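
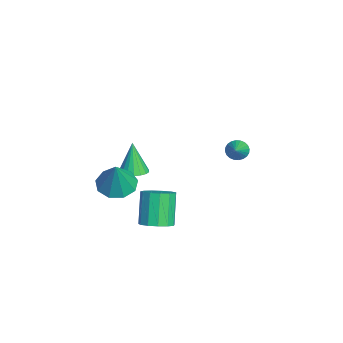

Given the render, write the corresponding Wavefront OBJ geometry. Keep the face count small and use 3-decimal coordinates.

v 0.356 -2.641 2.086
v 1.035 -2.656 2.255
v -0.056 -2.679 3.734
v 0.972 -2.351 2.246
v 0.787 -2.103 2.206
v 0.517 -1.962 2.142
v 0.215 -1.955 2.066
v -0.059 -2.084 1.995
v -0.251 -2.324 1.941
v -0.323 -2.626 1.916
v -0.261 -2.931 1.925
v -0.076 -3.178 1.965
v 0.194 -3.32 2.029
v 0.496 -3.326 2.105
v 0.771 -3.197 2.176
v 0.963 -2.958 2.23
v 1.519 -1.675 -0.723
v 2.116 -1.202 -0.42
v 1.219 -1.073 1.147
v 0.621 -1.545 0.843
v 1.812 -0.916 -0.618
v 0.915 -0.787 0.949
v 1.415 -0.871 -0.849
v 0.517 -0.742 0.717
v 1.05 -1.081 -1.041
v 0.153 -0.952 0.526
v 0.835 -1.479 -1.131
v -0.063 -1.35 0.435
v 0.836 -1.94 -1.092
v -0.061 -1.811 0.474
v 1.054 -2.316 -0.936
v 0.157 -2.187 0.63
v 1.42 -2.489 -0.713
v 0.523 -2.359 0.854
v 1.817 -2.403 -0.492
v 0.92 -2.274 1.074
v 2.119 -2.086 -0.345
v 1.222 -1.956 1.221
v 2.231 -1.638 -0.318
v 1.333 -1.509 1.248
v -4.312 2.439 0.256
v -3.997 2.707 -0.165
v -3.168 2.241 0.984
v -4.053 2.885 -0.03
v -4.147 2.995 0.149
v -4.267 3.021 0.344
v -4.394 2.957 0.525
v -4.508 2.815 0.666
v -4.592 2.615 0.744
v -4.634 2.389 0.748
v -4.626 2.17 0.677
v -4.571 1.992 0.541
v -4.476 1.882 0.363
v -4.356 1.857 0.168
v -4.23 1.92 -0.014
v -4.116 2.063 -0.154
v -4.031 2.262 -0.232
v -3.99 2.489 -0.236
v 2.222 -3.448 2.629
v 2.69 -2.647 2.425
v 2.998 -3.492 4.231
v 2.12 -2.507 2.704
v 1.598 -2.807 2.949
v 1.368 -3.408 3.044
v 1.538 -4.027 2.945
v 2.028 -4.376 2.698
v 2.609 -4.29 2.419
v 3.009 -3.811 2.239
v 3.041 -3.162 2.241
f 2 1 4
f 2 4 3
f 4 1 5
f 4 5 3
f 5 1 6
f 5 6 3
f 6 1 7
f 6 7 3
f 7 1 8
f 7 8 3
f 8 1 9
f 8 9 3
f 9 1 10
f 9 10 3
f 10 1 11
f 10 11 3
f 11 1 12
f 11 12 3
f 12 1 13
f 12 13 3
f 13 1 14
f 13 14 3
f 14 1 15
f 14 15 3
f 15 1 16
f 15 16 3
f 16 1 2
f 16 2 3
f 18 17 21
f 18 21 19
f 19 21 22
f 19 22 20
f 21 17 23
f 21 23 22
f 22 23 24
f 22 24 20
f 23 17 25
f 23 25 24
f 24 25 26
f 24 26 20
f 25 17 27
f 25 27 26
f 26 27 28
f 26 28 20
f 27 17 29
f 27 29 28
f 28 29 30
f 28 30 20
f 29 17 31
f 29 31 30
f 30 31 32
f 30 32 20
f 31 17 33
f 31 33 32
f 32 33 34
f 32 34 20
f 33 17 35
f 33 35 34
f 34 35 36
f 34 36 20
f 35 17 37
f 35 37 36
f 36 37 38
f 36 38 20
f 37 17 39
f 37 39 38
f 38 39 40
f 38 40 20
f 39 17 18
f 39 18 40
f 40 18 19
f 40 19 20
f 42 41 44
f 42 44 43
f 44 41 45
f 44 45 43
f 45 41 46
f 45 46 43
f 46 41 47
f 46 47 43
f 47 41 48
f 47 48 43
f 48 41 49
f 48 49 43
f 49 41 50
f 49 50 43
f 50 41 51
f 50 51 43
f 51 41 52
f 51 52 43
f 52 41 53
f 52 53 43
f 53 41 54
f 53 54 43
f 54 41 55
f 54 55 43
f 55 41 56
f 55 56 43
f 56 41 57
f 56 57 43
f 57 41 58
f 57 58 43
f 58 41 42
f 58 42 43
f 60 59 62
f 60 62 61
f 62 59 63
f 62 63 61
f 63 59 64
f 63 64 61
f 64 59 65
f 64 65 61
f 65 59 66
f 65 66 61
f 66 59 67
f 66 67 61
f 67 59 68
f 67 68 61
f 68 59 69
f 68 69 61
f 69 59 60
f 69 60 61



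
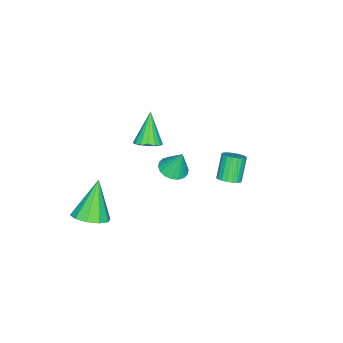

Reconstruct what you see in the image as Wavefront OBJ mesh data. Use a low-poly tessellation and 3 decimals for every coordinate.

v 4.06 -2.084 -3.399
v 4.792 -1.829 -2.942
v 3.02 -2.216 -1.661
v 4.506 -1.371 -3.078
v 4.05 -1.186 -3.337
v 3.598 -1.344 -3.619
v 3.322 -1.784 -3.818
v 3.328 -2.339 -3.857
v 3.613 -2.796 -3.721
v 4.07 -2.982 -3.462
v 4.522 -2.824 -3.179
v 4.798 -2.384 -2.981
v 1.713 0.779 -0.571
v 2.401 0.732 -0.55
v 1.707 1.221 0.631
v 2.355 1.017 -0.655
v 2.182 1.255 -0.743
v 1.916 1.398 -0.797
v 1.61 1.42 -0.807
v 1.324 1.314 -0.769
v 1.115 1.102 -0.692
v 1.025 0.827 -0.591
v 1.07 0.542 -0.486
v 1.243 0.304 -0.398
v 1.509 0.16 -0.344
v 1.815 0.139 -0.335
v 2.101 0.245 -0.372
v 2.31 0.456 -0.449
v -1.397 -2.204 -2.842
v -0.854 -2.552 -2.596
v -2.283 -2.536 -1.358
v -0.802 -2.241 -2.496
v -0.886 -1.923 -2.475
v -1.087 -1.669 -2.538
v -1.359 -1.537 -2.671
v -1.64 -1.559 -2.843
v -1.866 -1.728 -3.015
v -1.984 -2.006 -3.148
v -1.967 -2.33 -3.21
v -1.82 -2.625 -3.189
v -1.577 -2.824 -3.087
v -1.292 -2.881 -2.93
v -1.031 -2.782 -2.753
v 2.397 3.784 0.663
v 2.846 3.683 0.945
v 2.172 3.575 1.98
v 1.723 3.676 1.697
v 2.832 3.906 0.958
v 2.157 3.799 1.993
v 2.742 4.109 0.921
v 2.068 4.002 1.956
v 2.593 4.255 0.839
v 1.918 4.148 1.874
v 2.41 4.32 0.726
v 1.735 4.212 1.761
v 2.224 4.292 0.603
v 1.55 4.184 1.638
v 2.069 4.176 0.489
v 1.395 4.069 1.524
v 1.97 3.992 0.406
v 1.296 3.885 1.441
v 1.945 3.772 0.367
v 1.271 3.665 1.402
v 1.999 3.555 0.379
v 1.324 3.447 1.414
v 2.121 3.376 0.44
v 1.446 3.269 1.475
v 2.291 3.269 0.54
v 1.616 3.161 1.575
v 2.479 3.25 0.661
v 1.805 3.143 1.696
v 2.653 3.323 0.782
v 1.979 3.216 1.817
v 2.783 3.476 0.882
v 2.109 3.369 1.917
f 2 1 4
f 2 4 3
f 4 1 5
f 4 5 3
f 5 1 6
f 5 6 3
f 6 1 7
f 6 7 3
f 7 1 8
f 7 8 3
f 8 1 9
f 8 9 3
f 9 1 10
f 9 10 3
f 10 1 11
f 10 11 3
f 11 1 12
f 11 12 3
f 12 1 2
f 12 2 3
f 14 13 16
f 14 16 15
f 16 13 17
f 16 17 15
f 17 13 18
f 17 18 15
f 18 13 19
f 18 19 15
f 19 13 20
f 19 20 15
f 20 13 21
f 20 21 15
f 21 13 22
f 21 22 15
f 22 13 23
f 22 23 15
f 23 13 24
f 23 24 15
f 24 13 25
f 24 25 15
f 25 13 26
f 25 26 15
f 26 13 27
f 26 27 15
f 27 13 28
f 27 28 15
f 28 13 14
f 28 14 15
f 30 29 32
f 30 32 31
f 32 29 33
f 32 33 31
f 33 29 34
f 33 34 31
f 34 29 35
f 34 35 31
f 35 29 36
f 35 36 31
f 36 29 37
f 36 37 31
f 37 29 38
f 37 38 31
f 38 29 39
f 38 39 31
f 39 29 40
f 39 40 31
f 40 29 41
f 40 41 31
f 41 29 42
f 41 42 31
f 42 29 43
f 42 43 31
f 43 29 30
f 43 30 31
f 45 44 48
f 45 48 46
f 46 48 49
f 46 49 47
f 48 44 50
f 48 50 49
f 49 50 51
f 49 51 47
f 50 44 52
f 50 52 51
f 51 52 53
f 51 53 47
f 52 44 54
f 52 54 53
f 53 54 55
f 53 55 47
f 54 44 56
f 54 56 55
f 55 56 57
f 55 57 47
f 56 44 58
f 56 58 57
f 57 58 59
f 57 59 47
f 58 44 60
f 58 60 59
f 59 60 61
f 59 61 47
f 60 44 62
f 60 62 61
f 61 62 63
f 61 63 47
f 62 44 64
f 62 64 63
f 63 64 65
f 63 65 47
f 64 44 66
f 64 66 65
f 65 66 67
f 65 67 47
f 66 44 68
f 66 68 67
f 67 68 69
f 67 69 47
f 68 44 70
f 68 70 69
f 69 70 71
f 69 71 47
f 70 44 72
f 70 72 71
f 71 72 73
f 71 73 47
f 72 44 74
f 72 74 73
f 73 74 75
f 73 75 47
f 74 44 45
f 74 45 75
f 75 45 46
f 75 46 47



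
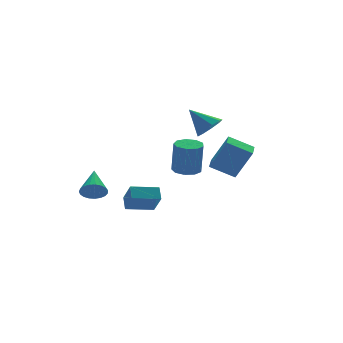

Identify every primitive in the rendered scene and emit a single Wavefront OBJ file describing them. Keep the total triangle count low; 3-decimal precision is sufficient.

v 1.439 -1.283 1.479
v 2.306 -1.794 3.435
v 2.232 -0.106 1.435
v 3.099 -0.617 3.391
v 2.701 -2.163 0.689
v 3.568 -2.674 2.645
v 3.494 -0.986 0.645
v 4.361 -1.497 2.601
v -1.251 -3.503 2.554
v -0.533 -3.03 2.58
v -0.491 -3.205 4.632
v -1.209 -3.677 4.606
v -1.005 -2.681 2.619
v -0.963 -2.856 4.671
v -1.592 -2.717 2.628
v -1.55 -2.891 4.68
v -2.019 -3.12 2.602
v -1.978 -3.295 4.654
v -2.087 -3.702 2.554
v -2.046 -3.877 4.606
v -1.764 -4.191 2.506
v -1.722 -4.366 4.558
v -1.2 -4.358 2.48
v -1.159 -4.533 4.532
v -0.66 -4.125 2.489
v -0.619 -4.299 4.541
v -0.397 -3.6 2.528
v -0.355 -3.775 4.581
v 3.837 2.967 2.77
v 4.743 3.412 2.917
v 3.043 4.153 4.07
v 4.396 3.739 2.408
v 3.788 3.705 2.067
v 3.203 3.326 2.056
v 2.914 2.779 2.379
v 3.056 2.32 2.884
v 3.564 2.164 3.337
v 4.2 2.384 3.524
v 4.665 2.876 3.358
v -4.3 2.391 -0.798
v -3.768 1.865 -0.375
v -3.48 4.009 0.178
v -3.577 1.945 -0.666
v -3.512 2.101 -0.981
v -3.582 2.308 -1.264
v -3.777 2.529 -1.467
v -4.063 2.726 -1.554
v -4.389 2.866 -1.51
v -4.7 2.923 -1.343
v -4.942 2.888 -1.082
v -5.073 2.767 -0.772
v -5.071 2.582 -0.466
v -4.935 2.363 -0.218
v -4.689 2.149 -0.07
v -4.376 1.977 -0.048
v -4.05 1.877 -0.156
v -3.262 -0.595 -0.4
v -2.993 0.162 0.196
v -3.222 0.397 -1.68
v -2.953 1.154 -1.084
v -1.567 -0.994 -0.656
v -1.298 -0.237 -0.06
v -1.527 -0.002 -1.936
v -1.258 0.755 -1.34
f 2 4 1
f 5 2 1
f 1 4 3
f 3 5 1
f 2 8 4
f 6 2 5
f 6 8 2
f 4 8 3
f 7 5 3
f 3 8 7
f 7 6 5
f 8 6 7
f 10 9 13
f 10 13 11
f 11 13 14
f 11 14 12
f 13 9 15
f 13 15 14
f 14 15 16
f 14 16 12
f 15 9 17
f 15 17 16
f 16 17 18
f 16 18 12
f 17 9 19
f 17 19 18
f 18 19 20
f 18 20 12
f 19 9 21
f 19 21 20
f 20 21 22
f 20 22 12
f 21 9 23
f 21 23 22
f 22 23 24
f 22 24 12
f 23 9 25
f 23 25 24
f 24 25 26
f 24 26 12
f 25 9 27
f 25 27 26
f 26 27 28
f 26 28 12
f 27 9 10
f 27 10 28
f 28 10 11
f 28 11 12
f 30 29 32
f 30 32 31
f 32 29 33
f 32 33 31
f 33 29 34
f 33 34 31
f 34 29 35
f 34 35 31
f 35 29 36
f 35 36 31
f 36 29 37
f 36 37 31
f 37 29 38
f 37 38 31
f 38 29 39
f 38 39 31
f 39 29 30
f 39 30 31
f 41 40 43
f 41 43 42
f 43 40 44
f 43 44 42
f 44 40 45
f 44 45 42
f 45 40 46
f 45 46 42
f 46 40 47
f 46 47 42
f 47 40 48
f 47 48 42
f 48 40 49
f 48 49 42
f 49 40 50
f 49 50 42
f 50 40 51
f 50 51 42
f 51 40 52
f 51 52 42
f 52 40 53
f 52 53 42
f 53 40 54
f 53 54 42
f 54 40 55
f 54 55 42
f 55 40 56
f 55 56 42
f 56 40 41
f 56 41 42
f 58 60 57
f 61 58 57
f 57 60 59
f 59 61 57
f 58 64 60
f 62 58 61
f 62 64 58
f 60 64 59
f 63 61 59
f 59 64 63
f 63 62 61
f 64 62 63



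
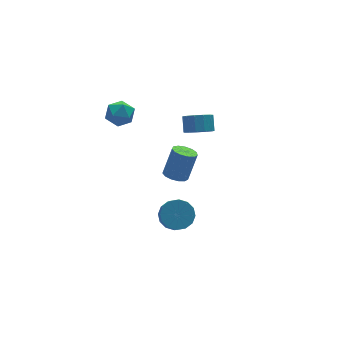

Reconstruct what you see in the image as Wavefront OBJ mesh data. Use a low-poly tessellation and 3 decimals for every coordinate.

v 1.118 0.045 1.244
v 1.574 -0.568 1.66
v 1.877 0.141 2.372
v 1.422 0.755 1.956
v 1.878 -0.369 1.332
v 2.182 0.341 2.044
v 1.941 -0.038 0.976
v 2.245 0.671 1.688
v 1.743 0.319 0.704
v 2.047 1.028 1.417
v 1.347 0.589 0.605
v 1.651 1.299 1.317
v 0.877 0.687 0.708
v 1.181 1.396 1.42
v 0.485 0.581 0.981
v 0.788 1.29 1.693
v 0.293 0.305 1.338
v 0.597 1.014 2.05
v 0.363 -0.054 1.665
v 0.667 0.655 2.377
v 0.673 -0.381 1.858
v 0.977 0.328 2.57
v 1.124 -0.572 1.856
v 1.428 0.137 2.569
v -1.065 -1.274 -4.372
v -0.659 -0.655 -3.73
v -1.09 -1.747 -2.405
v -1.495 -2.366 -3.048
v -1.143 -0.508 -3.766
v -1.574 -1.6 -2.442
v -1.607 -0.566 -3.965
v -2.037 -1.659 -2.64
v -1.924 -0.814 -4.273
v -2.355 -1.907 -2.948
v -2.012 -1.185 -4.607
v -2.443 -2.278 -3.283
v -1.846 -1.58 -4.879
v -2.276 -2.673 -3.554
v -1.47 -1.893 -5.015
v -1.901 -2.985 -3.69
v -0.986 -2.04 -4.978
v -1.417 -3.132 -3.654
v -0.523 -1.981 -4.78
v -0.953 -3.074 -3.455
v -0.205 -1.733 -4.472
v -0.636 -2.826 -3.147
v -0.117 -1.362 -4.137
v -0.548 -2.455 -2.813
v -0.284 -0.967 -3.866
v -0.714 -2.06 -2.541
v -3.13 2.439 3.185
v -2.527 2.244 3.845
v -3.413 0.996 3.015
v -2.81 0.801 3.675
v -3.596 1.22 3.883
v -3.421 2.112 3.988
v -2.519 1.128 2.872
v -2.344 2.02 2.977
v -2.15 1.433 3.652
v -2.816 1.49 4.276
v -3.124 1.75 2.584
v -3.79 1.807 3.208
v -2.178 -3.36 1.88
v -1.842 -2.782 1.611
v -1.107 -2.482 3.171
v -1.442 -3.06 3.44
v -2.199 -2.651 1.754
v -1.464 -2.352 3.314
v -2.549 -2.745 1.937
v -1.813 -2.446 3.496
v -2.78 -3.035 2.102
v -2.045 -2.735 3.661
v -2.821 -3.427 2.196
v -2.086 -3.127 3.756
v -2.657 -3.798 2.191
v -1.922 -3.498 3.75
v -2.341 -4.03 2.086
v -1.606 -3.73 3.646
v -1.973 -4.049 1.916
v -1.238 -3.749 3.476
v -1.67 -3.85 1.735
v -0.935 -3.55 3.295
v -1.528 -3.495 1.6
v -0.793 -3.195 3.16
v -1.592 -3.097 1.554
v -0.857 -2.797 3.113
f 2 1 5
f 2 5 3
f 3 5 6
f 3 6 4
f 5 1 7
f 5 7 6
f 6 7 8
f 6 8 4
f 7 1 9
f 7 9 8
f 8 9 10
f 8 10 4
f 9 1 11
f 9 11 10
f 10 11 12
f 10 12 4
f 11 1 13
f 11 13 12
f 12 13 14
f 12 14 4
f 13 1 15
f 13 15 14
f 14 15 16
f 14 16 4
f 15 1 17
f 15 17 16
f 16 17 18
f 16 18 4
f 17 1 19
f 17 19 18
f 18 19 20
f 18 20 4
f 19 1 21
f 19 21 20
f 20 21 22
f 20 22 4
f 21 1 23
f 21 23 22
f 22 23 24
f 22 24 4
f 23 1 2
f 23 2 24
f 24 2 3
f 24 3 4
f 26 25 29
f 26 29 27
f 27 29 30
f 27 30 28
f 29 25 31
f 29 31 30
f 30 31 32
f 30 32 28
f 31 25 33
f 31 33 32
f 32 33 34
f 32 34 28
f 33 25 35
f 33 35 34
f 34 35 36
f 34 36 28
f 35 25 37
f 35 37 36
f 36 37 38
f 36 38 28
f 37 25 39
f 37 39 38
f 38 39 40
f 38 40 28
f 39 25 41
f 39 41 40
f 40 41 42
f 40 42 28
f 41 25 43
f 41 43 42
f 42 43 44
f 42 44 28
f 43 25 45
f 43 45 44
f 44 45 46
f 44 46 28
f 45 25 47
f 45 47 46
f 46 47 48
f 46 48 28
f 47 25 49
f 47 49 48
f 48 49 50
f 48 50 28
f 49 25 26
f 49 26 50
f 50 26 27
f 50 27 28
f 51 62 56
f 51 56 52
f 51 52 58
f 51 58 61
f 51 61 62
f 52 56 60
f 56 62 55
f 62 61 53
f 61 58 57
f 58 52 59
f 54 60 55
f 54 55 53
f 54 53 57
f 54 57 59
f 54 59 60
f 55 60 56
f 53 55 62
f 57 53 61
f 59 57 58
f 60 59 52
f 64 63 67
f 64 67 65
f 65 67 68
f 65 68 66
f 67 63 69
f 67 69 68
f 68 69 70
f 68 70 66
f 69 63 71
f 69 71 70
f 70 71 72
f 70 72 66
f 71 63 73
f 71 73 72
f 72 73 74
f 72 74 66
f 73 63 75
f 73 75 74
f 74 75 76
f 74 76 66
f 75 63 77
f 75 77 76
f 76 77 78
f 76 78 66
f 77 63 79
f 77 79 78
f 78 79 80
f 78 80 66
f 79 63 81
f 79 81 80
f 80 81 82
f 80 82 66
f 81 63 83
f 81 83 82
f 82 83 84
f 82 84 66
f 83 63 85
f 83 85 84
f 84 85 86
f 84 86 66
f 85 63 64
f 85 64 86
f 86 64 65
f 86 65 66



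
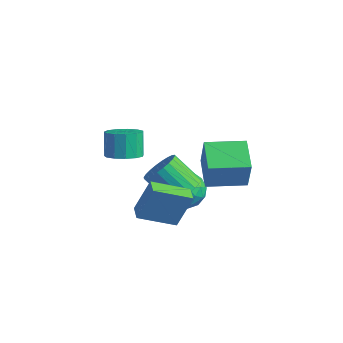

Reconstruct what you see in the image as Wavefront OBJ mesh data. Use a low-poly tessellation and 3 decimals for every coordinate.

v -2.78 2.16 -1.302
v -2.42 1.946 0.469
v -1.374 3.648 -1.408
v -1.014 3.434 0.363
v -1.526 0.946 -1.703
v -1.166 0.732 0.068
v -0.12 2.434 -1.809
v 0.24 2.22 -0.038
v -3.575 -2.43 1.834
v -2.761 -2.055 1.992
v -3.231 -1.514 3.125
v -4.045 -1.89 2.966
v -3.027 -1.713 1.718
v -3.497 -1.172 2.851
v -3.467 -1.598 1.481
v -3.937 -1.058 2.614
v -3.941 -1.748 1.356
v -4.411 -1.207 2.488
v -4.299 -2.114 1.382
v -4.769 -1.574 2.515
v -4.427 -2.581 1.552
v -4.897 -2.04 2.685
v -4.285 -3 1.811
v -4.754 -2.459 2.944
v -3.917 -3.238 2.078
v -4.387 -2.697 3.21
v -3.44 -3.219 2.266
v -3.91 -2.679 3.399
v -3.007 -2.951 2.318
v -3.477 -2.41 3.45
v -2.754 -2.517 2.216
v -3.223 -1.976 3.348
v -3.25 0.706 -2.341
v -2.397 1.414 -2.145
v -2.203 -0.694 -1.835
v -1.35 0.014 -1.639
v -2.257 0.028 -0.974
v -2.905 0.893 -1.286
v -1.695 -0.173 -2.694
v -2.343 0.692 -3.006
v -1.437 0.871 -2.363
v -1.784 0.995 -1.3
v -2.816 -0.275 -2.68
v -3.163 -0.151 -1.617
v -2.915 1.183 -2.287
v -1.685 -0.463 -1.693
v -2.218 -0.455 -1.302
v -1.717 -0.039 -1.187
v -3.214 0.877 -1.783
v -2.713 1.293 -1.667
v -2.63 0.478 -0.979
v -1.887 -0.573 -2.313
v -1.386 -0.157 -2.197
v -2.883 0.759 -2.793
v -2.382 1.175 -2.678
v -1.97 0.242 -3.001
v -1.85 1.28 -2.3
v -1.234 0.456 -2.003
v -1.437 0.347 -2.623
v -1.818 0.855 -2.807
v -2.054 1.353 -1.676
v -1.439 0.529 -1.378
v -1.972 0.538 -0.987
v -2.352 1.046 -1.171
v -1.489 1.033 -1.804
v -3.161 0.191 -2.602
v -2.546 -0.633 -2.304
v -2.248 -0.326 -2.809
v -2.628 0.182 -2.993
v -3.366 0.264 -1.977
v -2.75 -0.56 -1.68
v -2.782 -0.135 -1.173
v -3.163 0.373 -1.357
v -3.111 -0.313 -2.176
v -1.32 -0.738 -0.675
v -0.668 -0.835 0.037
v -2.029 -1.099 1.247
v -2.68 -1.002 0.535
v -0.732 -0.462 0.046
v -2.093 -0.727 1.256
v -0.886 -0.131 -0.054
v -2.247 -0.396 1.155
v -1.106 0.107 -0.25
v -2.467 -0.157 0.96
v -1.358 0.217 -0.509
v -2.719 -0.047 0.7
v -1.604 0.182 -0.794
v -2.965 -0.083 0.415
v -1.808 0.006 -1.061
v -3.168 -0.258 0.149
v -1.936 -0.282 -1.269
v -3.297 -0.547 -0.059
v -1.971 -0.641 -1.387
v -3.332 -0.905 -0.177
v -1.907 -1.013 -1.396
v -3.268 -1.278 -0.186
v -1.753 -1.344 -1.295
v -3.114 -1.609 -0.086
v -1.533 -1.583 -1.1
v -2.894 -1.847 0.11
v -1.281 -1.693 -0.84
v -2.642 -1.957 0.369
v -1.035 -1.657 -0.555
v -2.396 -1.922 0.654
v -0.832 -1.482 -0.289
v -2.192 -1.746 0.921
v -0.703 -1.193 -0.081
v -2.064 -1.458 1.129
v -1.331 -4.166 -0.136
v -0.912 -3.502 1.627
v -1.936 -3.645 -0.188
v -1.517 -2.982 1.575
v -0.103 -2.818 -0.935
v 0.316 -2.155 0.828
v -0.708 -2.298 -0.987
v -0.289 -1.634 0.776
f 2 4 1
f 5 2 1
f 1 4 3
f 3 5 1
f 2 8 4
f 6 2 5
f 6 8 2
f 4 8 3
f 7 5 3
f 3 8 7
f 7 6 5
f 8 6 7
f 10 9 13
f 10 13 11
f 11 13 14
f 11 14 12
f 13 9 15
f 13 15 14
f 14 15 16
f 14 16 12
f 15 9 17
f 15 17 16
f 16 17 18
f 16 18 12
f 17 9 19
f 17 19 18
f 18 19 20
f 18 20 12
f 19 9 21
f 19 21 20
f 20 21 22
f 20 22 12
f 21 9 23
f 21 23 22
f 22 23 24
f 22 24 12
f 23 9 25
f 23 25 24
f 24 25 26
f 24 26 12
f 25 9 27
f 25 27 26
f 26 27 28
f 26 28 12
f 27 9 29
f 27 29 28
f 28 29 30
f 28 30 12
f 29 9 31
f 29 31 30
f 30 31 32
f 30 32 12
f 31 9 10
f 31 10 32
f 32 10 11
f 32 11 12
f 33 70 49
f 70 44 73
f 49 73 38
f 70 73 49
f 33 49 45
f 49 38 50
f 45 50 34
f 49 50 45
f 33 45 54
f 45 34 55
f 54 55 40
f 45 55 54
f 33 54 66
f 54 40 69
f 66 69 43
f 54 69 66
f 33 66 70
f 66 43 74
f 70 74 44
f 66 74 70
f 34 50 61
f 50 38 64
f 61 64 42
f 50 64 61
f 38 73 51
f 73 44 72
f 51 72 37
f 73 72 51
f 44 74 71
f 74 43 67
f 71 67 35
f 74 67 71
f 43 69 68
f 69 40 56
f 68 56 39
f 69 56 68
f 40 55 60
f 55 34 57
f 60 57 41
f 55 57 60
f 36 62 48
f 62 42 63
f 48 63 37
f 62 63 48
f 36 48 46
f 48 37 47
f 46 47 35
f 48 47 46
f 36 46 53
f 46 35 52
f 53 52 39
f 46 52 53
f 36 53 58
f 53 39 59
f 58 59 41
f 53 59 58
f 36 58 62
f 58 41 65
f 62 65 42
f 58 65 62
f 37 63 51
f 63 42 64
f 51 64 38
f 63 64 51
f 35 47 71
f 47 37 72
f 71 72 44
f 47 72 71
f 39 52 68
f 52 35 67
f 68 67 43
f 52 67 68
f 41 59 60
f 59 39 56
f 60 56 40
f 59 56 60
f 42 65 61
f 65 41 57
f 61 57 34
f 65 57 61
f 76 75 79
f 76 79 77
f 77 79 80
f 77 80 78
f 79 75 81
f 79 81 80
f 80 81 82
f 80 82 78
f 81 75 83
f 81 83 82
f 82 83 84
f 82 84 78
f 83 75 85
f 83 85 84
f 84 85 86
f 84 86 78
f 85 75 87
f 85 87 86
f 86 87 88
f 86 88 78
f 87 75 89
f 87 89 88
f 88 89 90
f 88 90 78
f 89 75 91
f 89 91 90
f 90 91 92
f 90 92 78
f 91 75 93
f 91 93 92
f 92 93 94
f 92 94 78
f 93 75 95
f 93 95 94
f 94 95 96
f 94 96 78
f 95 75 97
f 95 97 96
f 96 97 98
f 96 98 78
f 97 75 99
f 97 99 98
f 98 99 100
f 98 100 78
f 99 75 101
f 99 101 100
f 100 101 102
f 100 102 78
f 101 75 103
f 101 103 102
f 102 103 104
f 102 104 78
f 103 75 105
f 103 105 104
f 104 105 106
f 104 106 78
f 105 75 107
f 105 107 106
f 106 107 108
f 106 108 78
f 107 75 76
f 107 76 108
f 108 76 77
f 108 77 78
f 110 112 109
f 113 110 109
f 109 112 111
f 111 113 109
f 110 116 112
f 114 110 113
f 114 116 110
f 112 116 111
f 115 113 111
f 111 116 115
f 115 114 113
f 116 114 115



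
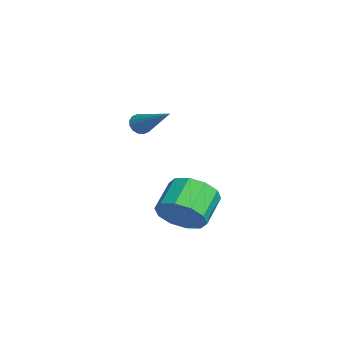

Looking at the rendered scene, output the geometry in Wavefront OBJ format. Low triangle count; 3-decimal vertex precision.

v 0.572 -0.125 -1.711
v 1.004 -0.429 -0.839
v -0.019 0.302 -0.077
v -0.452 0.605 -0.949
v 1.269 0.118 -1.007
v 0.246 0.848 -0.246
v 1.267 0.571 -1.445
v 0.244 1.302 -0.683
v 1 0.759 -1.984
v -0.023 1.49 -1.222
v 0.569 0.609 -2.419
v -0.454 1.34 -1.657
v 0.139 0.178 -2.583
v -0.884 0.909 -1.821
v -0.126 -0.368 -2.414
v -1.149 0.362 -1.653
v -0.124 -0.822 -1.977
v -1.147 -0.091 -1.215
v 0.143 -1.01 -1.438
v -0.88 -0.279 -0.676
v 0.574 -0.86 -1.003
v -0.449 -0.129 -0.241
v -4.643 -0.686 0.813
v -4.301 -0.846 0.47
v -3.117 0.186 1.927
v -4.376 -0.607 0.386
v -4.522 -0.39 0.416
v -4.701 -0.252 0.553
v -4.864 -0.23 0.759
v -4.968 -0.331 0.98
v -4.984 -0.527 1.156
v -4.909 -0.765 1.241
v -4.763 -0.983 1.211
v -4.584 -1.121 1.074
v -4.421 -1.142 0.867
v -4.317 -1.042 0.646
f 2 1 5
f 2 5 3
f 3 5 6
f 3 6 4
f 5 1 7
f 5 7 6
f 6 7 8
f 6 8 4
f 7 1 9
f 7 9 8
f 8 9 10
f 8 10 4
f 9 1 11
f 9 11 10
f 10 11 12
f 10 12 4
f 11 1 13
f 11 13 12
f 12 13 14
f 12 14 4
f 13 1 15
f 13 15 14
f 14 15 16
f 14 16 4
f 15 1 17
f 15 17 16
f 16 17 18
f 16 18 4
f 17 1 19
f 17 19 18
f 18 19 20
f 18 20 4
f 19 1 21
f 19 21 20
f 20 21 22
f 20 22 4
f 21 1 2
f 21 2 22
f 22 2 3
f 22 3 4
f 24 23 26
f 24 26 25
f 26 23 27
f 26 27 25
f 27 23 28
f 27 28 25
f 28 23 29
f 28 29 25
f 29 23 30
f 29 30 25
f 30 23 31
f 30 31 25
f 31 23 32
f 31 32 25
f 32 23 33
f 32 33 25
f 33 23 34
f 33 34 25
f 34 23 35
f 34 35 25
f 35 23 36
f 35 36 25
f 36 23 24
f 36 24 25



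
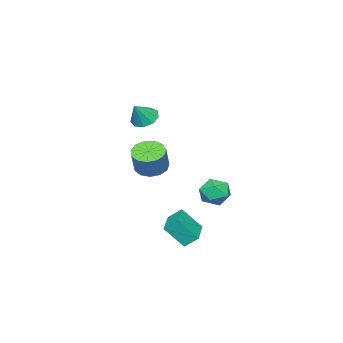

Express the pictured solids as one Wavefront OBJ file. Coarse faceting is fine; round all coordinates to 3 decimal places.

v -0.611 -2.821 3.153
v 0.015 -3.036 2.635
v 0.251 -2.899 4.227
v -0.006 -2.464 2.693
v -0.31 -2.06 2.965
v -0.754 -2.012 3.326
v -1.132 -2.343 3.605
v -1.266 -2.897 3.673
v -1.094 -3.416 3.497
v -0.695 -3.657 3.16
v -0.258 -3.507 2.82
v -3.599 0.617 -1.966
v -2.958 1.021 -2.649
v -3.342 -0.881 -2.611
v -2.701 -0.477 -3.294
v -2.441 -0.509 -2.308
v -2.6 0.416 -1.91
v -3.7 -0.276 -3.35
v -3.859 0.649 -2.952
v -3.021 0.469 -3.505
v -2.243 0.325 -2.861
v -4.057 -0.185 -2.399
v -3.279 -0.329 -1.755
v -1.469 -2.983 -0.769
v -0.598 -3.093 -1.205
v 0.14 -2.787 0.193
v -0.731 -2.677 0.629
v -0.73 -2.559 -1.252
v 0.009 -2.253 0.145
v -1.096 -2.16 -1.147
v -0.357 -1.853 0.251
v -1.581 -2.021 -0.921
v -0.842 -1.715 0.477
v -2.03 -2.189 -0.647
v -1.291 -1.882 0.751
v -2.301 -2.608 -0.411
v -1.563 -2.302 0.986
v -2.308 -3.147 -0.29
v -1.57 -2.84 1.108
v -2.049 -3.633 -0.32
v -1.311 -3.327 1.078
v -1.606 -3.914 -0.493
v -0.867 -3.607 0.905
v -1.119 -3.898 -0.753
v -0.381 -3.592 0.644
v -0.744 -3.593 -1.019
v -0.005 -3.286 0.379
v 2.741 2.245 -3.228
v 3.269 1.333 -2.01
v 2.442 2.9 -2.608
v 2.969 1.988 -1.39
v 4.291 3.032 -3.31
v 4.818 2.12 -2.092
v 3.991 3.687 -2.69
v 4.519 2.775 -1.472
f 2 1 4
f 2 4 3
f 4 1 5
f 4 5 3
f 5 1 6
f 5 6 3
f 6 1 7
f 6 7 3
f 7 1 8
f 7 8 3
f 8 1 9
f 8 9 3
f 9 1 10
f 9 10 3
f 10 1 11
f 10 11 3
f 11 1 2
f 11 2 3
f 12 23 17
f 12 17 13
f 12 13 19
f 12 19 22
f 12 22 23
f 13 17 21
f 17 23 16
f 23 22 14
f 22 19 18
f 19 13 20
f 15 21 16
f 15 16 14
f 15 14 18
f 15 18 20
f 15 20 21
f 16 21 17
f 14 16 23
f 18 14 22
f 20 18 19
f 21 20 13
f 25 24 28
f 25 28 26
f 26 28 29
f 26 29 27
f 28 24 30
f 28 30 29
f 29 30 31
f 29 31 27
f 30 24 32
f 30 32 31
f 31 32 33
f 31 33 27
f 32 24 34
f 32 34 33
f 33 34 35
f 33 35 27
f 34 24 36
f 34 36 35
f 35 36 37
f 35 37 27
f 36 24 38
f 36 38 37
f 37 38 39
f 37 39 27
f 38 24 40
f 38 40 39
f 39 40 41
f 39 41 27
f 40 24 42
f 40 42 41
f 41 42 43
f 41 43 27
f 42 24 44
f 42 44 43
f 43 44 45
f 43 45 27
f 44 24 46
f 44 46 45
f 45 46 47
f 45 47 27
f 46 24 25
f 46 25 47
f 47 25 26
f 47 26 27
f 49 51 48
f 52 49 48
f 48 51 50
f 50 52 48
f 49 55 51
f 53 49 52
f 53 55 49
f 51 55 50
f 54 52 50
f 50 55 54
f 54 53 52
f 55 53 54



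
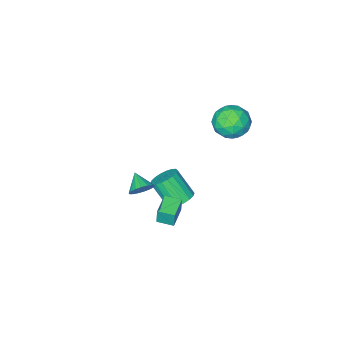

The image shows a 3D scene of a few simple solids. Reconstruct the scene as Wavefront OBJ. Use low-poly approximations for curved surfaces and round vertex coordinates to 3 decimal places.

v 0.527 -0.891 -4.159
v 0.558 -0.779 -3.035
v 1.651 -0.082 -4.271
v 1.683 0.03 -3.147
v 1.137 -1.73 -4.093
v 1.169 -1.618 -2.969
v 2.262 -0.921 -4.205
v 2.293 -0.809 -3.081
v -0.11 -1.755 -4.314
v 0.376 -2.306 -4.85
v 0.735 -3.457 -3.343
v 0.25 -2.905 -2.806
v 0.653 -2.044 -4.716
v 1.013 -3.194 -3.209
v 0.78 -1.724 -4.502
v 1.139 -2.875 -2.995
v 0.73 -1.41 -4.251
v 1.09 -2.561 -2.744
v 0.514 -1.165 -4.012
v 0.874 -2.316 -2.505
v 0.175 -1.036 -3.833
v 0.534 -2.187 -2.326
v -0.221 -1.05 -3.749
v 0.138 -2.201 -2.242
v -0.595 -1.203 -3.777
v -0.236 -2.354 -2.27
v -0.873 -1.466 -3.911
v -0.513 -2.616 -2.404
v -0.999 -1.785 -4.125
v -0.64 -2.936 -2.618
v -0.95 -2.099 -4.376
v -0.59 -3.25 -2.869
v -0.734 -2.344 -4.615
v -0.374 -3.495 -3.108
v -0.394 -2.473 -4.794
v -0.035 -3.624 -3.287
v 0.002 -2.459 -4.878
v 0.361 -3.61 -3.371
v 3.929 0.024 0.791
v 4.646 -0.017 1.04
v 3.671 -0.984 1.369
v 4.475 0.175 1.298
v 4.179 0.331 1.44
v 3.826 0.418 1.433
v 3.496 0.414 1.28
v 3.266 0.321 1.014
v 3.187 0.16 0.698
v 3.278 -0.032 0.403
v 3.518 -0.211 0.197
v 3.853 -0.337 0.127
v 4.204 -0.379 0.209
v 4.493 -0.329 0.425
v 4.652 -0.199 0.725
v -3.309 0.221 3.421
v -2.705 0.539 4.394
v -1.655 -0.179 2.526
v -1.051 0.139 3.499
v -1.713 -0.848 3.506
v -2.735 -0.601 4.06
v -1.625 0.961 2.86
v -2.647 1.208 3.414
v -1.665 0.996 4.047
v -1.719 -0.122 4.446
v -2.641 0.482 2.474
v -2.695 -0.636 2.873
v -3.152 0.415 3.986
v -1.208 -0.055 2.934
v -1.597 -0.635 2.938
v -1.242 -0.448 3.51
v -3.169 -0.255 3.79
v -2.815 -0.068 4.362
v -2.231 -0.883 3.84
v -1.545 0.428 2.558
v -1.191 0.615 3.13
v -3.118 0.808 3.41
v -2.763 0.995 3.982
v -2.129 1.243 3.08
v -2.186 0.871 4.354
v -1.214 0.636 3.828
v -1.551 1.119 3.453
v -2.152 1.264 3.778
v -2.217 0.214 4.589
v -1.245 -0.021 4.062
v -1.634 -0.601 4.067
v -2.235 -0.456 4.392
v -1.606 0.483 4.385
v -3.115 0.381 2.858
v -2.143 0.146 2.331
v -2.125 0.816 2.528
v -2.726 0.961 2.853
v -3.146 -0.276 3.092
v -2.174 -0.511 2.566
v -2.208 -0.904 3.142
v -2.809 -0.759 3.467
v -2.754 -0.123 2.535
f 2 4 1
f 5 2 1
f 1 4 3
f 3 5 1
f 2 8 4
f 6 2 5
f 6 8 2
f 4 8 3
f 7 5 3
f 3 8 7
f 7 6 5
f 8 6 7
f 10 9 13
f 10 13 11
f 11 13 14
f 11 14 12
f 13 9 15
f 13 15 14
f 14 15 16
f 14 16 12
f 15 9 17
f 15 17 16
f 16 17 18
f 16 18 12
f 17 9 19
f 17 19 18
f 18 19 20
f 18 20 12
f 19 9 21
f 19 21 20
f 20 21 22
f 20 22 12
f 21 9 23
f 21 23 22
f 22 23 24
f 22 24 12
f 23 9 25
f 23 25 24
f 24 25 26
f 24 26 12
f 25 9 27
f 25 27 26
f 26 27 28
f 26 28 12
f 27 9 29
f 27 29 28
f 28 29 30
f 28 30 12
f 29 9 31
f 29 31 30
f 30 31 32
f 30 32 12
f 31 9 33
f 31 33 32
f 32 33 34
f 32 34 12
f 33 9 35
f 33 35 34
f 34 35 36
f 34 36 12
f 35 9 37
f 35 37 36
f 36 37 38
f 36 38 12
f 37 9 10
f 37 10 38
f 38 10 11
f 38 11 12
f 40 39 42
f 40 42 41
f 42 39 43
f 42 43 41
f 43 39 44
f 43 44 41
f 44 39 45
f 44 45 41
f 45 39 46
f 45 46 41
f 46 39 47
f 46 47 41
f 47 39 48
f 47 48 41
f 48 39 49
f 48 49 41
f 49 39 50
f 49 50 41
f 50 39 51
f 50 51 41
f 51 39 52
f 51 52 41
f 52 39 53
f 52 53 41
f 53 39 40
f 53 40 41
f 54 91 70
f 91 65 94
f 70 94 59
f 91 94 70
f 54 70 66
f 70 59 71
f 66 71 55
f 70 71 66
f 54 66 75
f 66 55 76
f 75 76 61
f 66 76 75
f 54 75 87
f 75 61 90
f 87 90 64
f 75 90 87
f 54 87 91
f 87 64 95
f 91 95 65
f 87 95 91
f 55 71 82
f 71 59 85
f 82 85 63
f 71 85 82
f 59 94 72
f 94 65 93
f 72 93 58
f 94 93 72
f 65 95 92
f 95 64 88
f 92 88 56
f 95 88 92
f 64 90 89
f 90 61 77
f 89 77 60
f 90 77 89
f 61 76 81
f 76 55 78
f 81 78 62
f 76 78 81
f 57 83 69
f 83 63 84
f 69 84 58
f 83 84 69
f 57 69 67
f 69 58 68
f 67 68 56
f 69 68 67
f 57 67 74
f 67 56 73
f 74 73 60
f 67 73 74
f 57 74 79
f 74 60 80
f 79 80 62
f 74 80 79
f 57 79 83
f 79 62 86
f 83 86 63
f 79 86 83
f 58 84 72
f 84 63 85
f 72 85 59
f 84 85 72
f 56 68 92
f 68 58 93
f 92 93 65
f 68 93 92
f 60 73 89
f 73 56 88
f 89 88 64
f 73 88 89
f 62 80 81
f 80 60 77
f 81 77 61
f 80 77 81
f 63 86 82
f 86 62 78
f 82 78 55
f 86 78 82



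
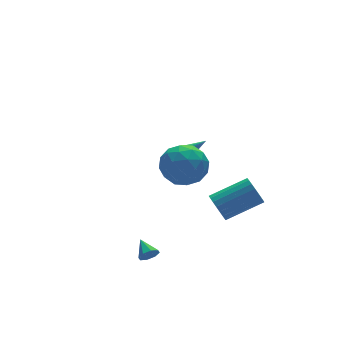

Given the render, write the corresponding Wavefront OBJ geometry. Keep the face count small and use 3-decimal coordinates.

v 2.467 3.835 -2.453
v 2.759 3.684 -2.955
v 3.833 3.465 -1.547
v 2.81 3.912 -2.939
v 2.809 4.128 -2.849
v 2.756 4.3 -2.699
v 2.659 4.4 -2.511
v 2.532 4.415 -2.315
v 2.396 4.341 -2.139
v 2.271 4.19 -2.011
v 2.175 3.985 -1.951
v 2.124 3.757 -1.967
v 2.125 3.541 -2.057
v 2.178 3.37 -2.207
v 2.276 3.269 -2.395
v 2.402 3.255 -2.591
v 2.538 3.328 -2.767
v 2.664 3.479 -2.894
v 2.084 -0.633 -3.097
v 2.433 -0.276 -3.696
v 4.246 -0.65 -2.862
v 3.896 -1.007 -2.263
v 2.388 -0.031 -3.489
v 4.201 -0.405 -2.655
v 2.291 0.11 -3.213
v 4.103 -0.264 -2.379
v 2.157 0.123 -2.918
v 3.97 -0.251 -2.084
v 2.011 0.005 -2.654
v 3.824 -0.369 -1.819
v 1.878 -0.224 -2.466
v 3.69 -0.598 -1.632
v 1.78 -0.523 -2.387
v 3.592 -0.897 -1.553
v 1.734 -0.841 -2.431
v 3.547 -1.215 -1.597
v 1.75 -1.123 -2.591
v 3.562 -1.497 -1.756
v 1.822 -1.321 -2.837
v 3.635 -1.695 -2.003
v 1.94 -1.399 -3.129
v 3.753 -1.773 -2.295
v 2.083 -1.345 -3.415
v 3.896 -1.719 -2.581
v 2.226 -1.168 -3.646
v 4.039 -1.542 -2.812
v 2.344 -0.898 -3.783
v 4.157 -1.272 -2.948
v 2.418 -0.583 -3.8
v 4.23 -0.957 -2.966
v -2.483 -2.572 -3.333
v -2.111 -2.439 -3.655
v -2.437 -1.668 -2.907
v -2.466 -2.355 -3.794
v -2.831 -2.398 -3.663
v -2.992 -2.543 -3.339
v -2.855 -2.705 -3.011
v -2.5 -2.788 -2.872
v -2.135 -2.745 -3.003
v -1.974 -2.6 -3.327
v -1.297 -1.45 2.022
v -0.195 -1.335 2.387
v -0.785 -2.905 0.933
v 0.317 -2.79 1.298
v -0.506 -3.164 2.037
v -0.822 -2.264 2.709
v -0.158 -1.976 0.611
v -0.474 -1.076 1.283
v 0.51 -1.66 1.515
v 0.295 -2.394 2.396
v -1.275 -1.846 0.924
v -1.49 -2.58 1.805
v -0.791 -1.264 2.3
v -0.189 -2.976 1.02
v -0.673 -3.195 1.454
v -0.025 -3.128 1.669
v -1.16 -1.811 2.489
v -0.512 -1.743 2.704
v -0.694 -2.819 2.498
v -0.468 -2.497 0.616
v 0.18 -2.429 0.831
v -0.955 -1.112 1.651
v -0.307 -1.045 1.866
v -0.286 -1.421 0.822
v 0.271 -1.388 2.002
v 0.572 -2.243 1.362
v 0.293 -1.765 0.958
v 0.107 -1.236 1.353
v 0.145 -1.819 2.52
v 0.446 -2.675 1.88
v -0.038 -2.895 2.314
v -0.224 -2.366 2.709
v 0.559 -2.011 2.007
v -1.426 -1.565 1.44
v -1.125 -2.421 0.8
v -0.756 -1.874 0.611
v -0.942 -1.345 1.006
v -1.552 -1.997 1.958
v -1.251 -2.852 1.318
v -1.087 -3.004 1.967
v -1.273 -2.475 2.362
v -1.539 -2.229 1.313
f 2 1 4
f 2 4 3
f 4 1 5
f 4 5 3
f 5 1 6
f 5 6 3
f 6 1 7
f 6 7 3
f 7 1 8
f 7 8 3
f 8 1 9
f 8 9 3
f 9 1 10
f 9 10 3
f 10 1 11
f 10 11 3
f 11 1 12
f 11 12 3
f 12 1 13
f 12 13 3
f 13 1 14
f 13 14 3
f 14 1 15
f 14 15 3
f 15 1 16
f 15 16 3
f 16 1 17
f 16 17 3
f 17 1 18
f 17 18 3
f 18 1 2
f 18 2 3
f 20 19 23
f 20 23 21
f 21 23 24
f 21 24 22
f 23 19 25
f 23 25 24
f 24 25 26
f 24 26 22
f 25 19 27
f 25 27 26
f 26 27 28
f 26 28 22
f 27 19 29
f 27 29 28
f 28 29 30
f 28 30 22
f 29 19 31
f 29 31 30
f 30 31 32
f 30 32 22
f 31 19 33
f 31 33 32
f 32 33 34
f 32 34 22
f 33 19 35
f 33 35 34
f 34 35 36
f 34 36 22
f 35 19 37
f 35 37 36
f 36 37 38
f 36 38 22
f 37 19 39
f 37 39 38
f 38 39 40
f 38 40 22
f 39 19 41
f 39 41 40
f 40 41 42
f 40 42 22
f 41 19 43
f 41 43 42
f 42 43 44
f 42 44 22
f 43 19 45
f 43 45 44
f 44 45 46
f 44 46 22
f 45 19 47
f 45 47 46
f 46 47 48
f 46 48 22
f 47 19 49
f 47 49 48
f 48 49 50
f 48 50 22
f 49 19 20
f 49 20 50
f 50 20 21
f 50 21 22
f 52 51 54
f 52 54 53
f 54 51 55
f 54 55 53
f 55 51 56
f 55 56 53
f 56 51 57
f 56 57 53
f 57 51 58
f 57 58 53
f 58 51 59
f 58 59 53
f 59 51 60
f 59 60 53
f 60 51 52
f 60 52 53
f 61 98 77
f 98 72 101
f 77 101 66
f 98 101 77
f 61 77 73
f 77 66 78
f 73 78 62
f 77 78 73
f 61 73 82
f 73 62 83
f 82 83 68
f 73 83 82
f 61 82 94
f 82 68 97
f 94 97 71
f 82 97 94
f 61 94 98
f 94 71 102
f 98 102 72
f 94 102 98
f 62 78 89
f 78 66 92
f 89 92 70
f 78 92 89
f 66 101 79
f 101 72 100
f 79 100 65
f 101 100 79
f 72 102 99
f 102 71 95
f 99 95 63
f 102 95 99
f 71 97 96
f 97 68 84
f 96 84 67
f 97 84 96
f 68 83 88
f 83 62 85
f 88 85 69
f 83 85 88
f 64 90 76
f 90 70 91
f 76 91 65
f 90 91 76
f 64 76 74
f 76 65 75
f 74 75 63
f 76 75 74
f 64 74 81
f 74 63 80
f 81 80 67
f 74 80 81
f 64 81 86
f 81 67 87
f 86 87 69
f 81 87 86
f 64 86 90
f 86 69 93
f 90 93 70
f 86 93 90
f 65 91 79
f 91 70 92
f 79 92 66
f 91 92 79
f 63 75 99
f 75 65 100
f 99 100 72
f 75 100 99
f 67 80 96
f 80 63 95
f 96 95 71
f 80 95 96
f 69 87 88
f 87 67 84
f 88 84 68
f 87 84 88
f 70 93 89
f 93 69 85
f 89 85 62
f 93 85 89



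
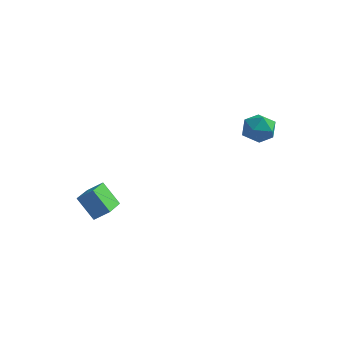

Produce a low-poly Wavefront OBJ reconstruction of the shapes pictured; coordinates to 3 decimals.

v -3.559 -2.248 -2.017
v -2.803 -1.92 -1.416
v -3.91 -0.459 -2.552
v -3.154 -0.131 -1.951
v -2.526 -2.409 -3.229
v -1.77 -2.081 -2.628
v -2.877 -0.62 -3.764
v -2.121 -0.292 -3.163
v 2.873 4.258 1.476
v 3.705 4.8 1.293
v 3.795 3.02 2.007
v 4.627 3.562 1.824
v 4.005 3.83 2.572
v 3.434 4.595 2.244
v 4.066 3.225 1.056
v 3.495 3.99 0.728
v 4.442 4.161 1.034
v 4.404 4.535 1.971
v 3.096 3.285 1.329
v 3.058 3.659 2.266
f 2 4 1
f 5 2 1
f 1 4 3
f 3 5 1
f 2 8 4
f 6 2 5
f 6 8 2
f 4 8 3
f 7 5 3
f 3 8 7
f 7 6 5
f 8 6 7
f 9 20 14
f 9 14 10
f 9 10 16
f 9 16 19
f 9 19 20
f 10 14 18
f 14 20 13
f 20 19 11
f 19 16 15
f 16 10 17
f 12 18 13
f 12 13 11
f 12 11 15
f 12 15 17
f 12 17 18
f 13 18 14
f 11 13 20
f 15 11 19
f 17 15 16
f 18 17 10



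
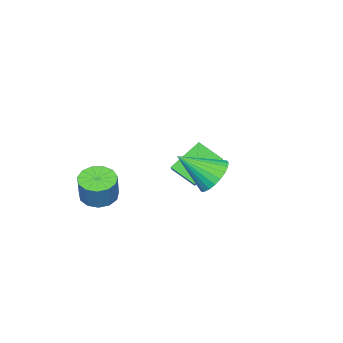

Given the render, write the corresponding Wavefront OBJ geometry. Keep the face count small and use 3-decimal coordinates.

v -2.038 -1.826 -2.846
v -0.857 -0.99 -1.917
v -2.222 -0.769 -3.563
v -1.04 0.067 -2.633
v -0.82 -2.347 -3.927
v 0.362 -1.511 -2.997
v -1.003 -1.29 -4.643
v 0.178 -0.454 -3.714
v 1.911 1.691 -1.715
v 2.709 2.037 -1.944
v 2.729 0.529 -0.625
v 2.625 2.237 -1.668
v 2.431 2.353 -1.399
v 2.159 2.369 -1.178
v 1.849 2.281 -1.038
v 1.548 2.103 -1.002
v 1.303 1.863 -1.074
v 1.15 1.596 -1.244
v 1.113 1.344 -1.485
v 1.197 1.144 -1.761
v 1.391 1.028 -2.03
v 1.663 1.012 -2.252
v 1.973 1.1 -2.391
v 2.274 1.278 -2.427
v 2.519 1.518 -2.355
v 2.672 1.785 -2.186
v 2.488 -3.541 -4.294
v 3.175 -3.944 -4.439
v 3.599 -3.663 -3.211
v 2.912 -3.259 -3.066
v 3.251 -3.512 -4.564
v 3.675 -3.231 -3.336
v 3.085 -3.089 -4.604
v 3.509 -2.808 -3.375
v 2.729 -2.809 -4.545
v 3.153 -2.528 -3.316
v 2.296 -2.762 -4.406
v 2.721 -2.48 -3.178
v 1.925 -2.961 -4.232
v 2.349 -2.68 -3.004
v 1.732 -3.345 -4.078
v 2.156 -3.064 -2.849
v 1.779 -3.791 -3.992
v 2.204 -3.51 -2.764
v 2.051 -4.157 -4.003
v 2.476 -3.876 -2.774
v 2.462 -4.328 -4.105
v 2.886 -4.047 -2.877
v 2.881 -4.248 -4.268
v 3.305 -3.967 -3.039
f 2 4 1
f 5 2 1
f 1 4 3
f 3 5 1
f 2 8 4
f 6 2 5
f 6 8 2
f 4 8 3
f 7 5 3
f 3 8 7
f 7 6 5
f 8 6 7
f 10 9 12
f 10 12 11
f 12 9 13
f 12 13 11
f 13 9 14
f 13 14 11
f 14 9 15
f 14 15 11
f 15 9 16
f 15 16 11
f 16 9 17
f 16 17 11
f 17 9 18
f 17 18 11
f 18 9 19
f 18 19 11
f 19 9 20
f 19 20 11
f 20 9 21
f 20 21 11
f 21 9 22
f 21 22 11
f 22 9 23
f 22 23 11
f 23 9 24
f 23 24 11
f 24 9 25
f 24 25 11
f 25 9 26
f 25 26 11
f 26 9 10
f 26 10 11
f 28 27 31
f 28 31 29
f 29 31 32
f 29 32 30
f 31 27 33
f 31 33 32
f 32 33 34
f 32 34 30
f 33 27 35
f 33 35 34
f 34 35 36
f 34 36 30
f 35 27 37
f 35 37 36
f 36 37 38
f 36 38 30
f 37 27 39
f 37 39 38
f 38 39 40
f 38 40 30
f 39 27 41
f 39 41 40
f 40 41 42
f 40 42 30
f 41 27 43
f 41 43 42
f 42 43 44
f 42 44 30
f 43 27 45
f 43 45 44
f 44 45 46
f 44 46 30
f 45 27 47
f 45 47 46
f 46 47 48
f 46 48 30
f 47 27 49
f 47 49 48
f 48 49 50
f 48 50 30
f 49 27 28
f 49 28 50
f 50 28 29
f 50 29 30



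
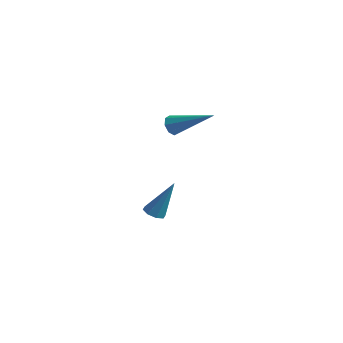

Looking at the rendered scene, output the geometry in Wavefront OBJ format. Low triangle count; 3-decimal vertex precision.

v -1.653 -2.099 2.726
v -1.476 -1.899 2.303
v 0.073 -1.701 3.634
v -1.653 -1.642 2.525
v -1.829 -1.652 2.864
v -1.902 -1.925 3.123
v -1.829 -2.3 3.149
v -1.653 -2.557 2.927
v -1.477 -2.546 2.588
v -1.404 -2.274 2.329
v -2.797 -1.78 -2.73
v -2.318 -1.788 -2.904
v -2.183 -1.24 -1.07
v -2.489 -1.441 -2.954
v -2.84 -1.292 -2.872
v -3.166 -1.429 -2.707
v -3.276 -1.771 -2.555
v -3.105 -2.118 -2.506
v -2.754 -2.267 -2.587
v -2.428 -2.131 -2.752
f 2 1 4
f 2 4 3
f 4 1 5
f 4 5 3
f 5 1 6
f 5 6 3
f 6 1 7
f 6 7 3
f 7 1 8
f 7 8 3
f 8 1 9
f 8 9 3
f 9 1 10
f 9 10 3
f 10 1 2
f 10 2 3
f 12 11 14
f 12 14 13
f 14 11 15
f 14 15 13
f 15 11 16
f 15 16 13
f 16 11 17
f 16 17 13
f 17 11 18
f 17 18 13
f 18 11 19
f 18 19 13
f 19 11 20
f 19 20 13
f 20 11 12
f 20 12 13



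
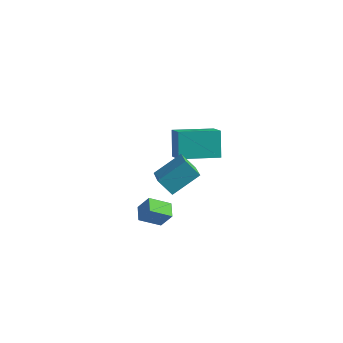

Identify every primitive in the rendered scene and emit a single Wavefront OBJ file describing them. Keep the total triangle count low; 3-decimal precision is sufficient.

v 2.39 -3.667 -4.71
v 1.63 -4.415 -4.116
v 1.907 -2.985 -4.469
v 1.147 -3.733 -3.875
v 2.953 -3.567 -3.865
v 2.193 -4.315 -3.271
v 2.47 -2.885 -3.624
v 1.71 -3.633 -3.03
v 0.64 0.698 -3.584
v 0.184 1.393 -2.206
v -0.207 1.45 -4.243
v -0.663 2.144 -2.865
v 2.163 2.196 -3.835
v 1.707 2.89 -2.457
v 1.316 2.947 -4.494
v 0.86 3.642 -3.116
v 2.214 -2.382 -3.445
v 1.467 -2.503 -2.661
v 1.142 -1.041 -4.259
v 0.395 -1.162 -3.475
v 3.005 -1.178 -2.505
v 2.258 -1.299 -1.721
v 1.933 0.163 -3.319
v 1.186 0.042 -2.535
f 2 4 1
f 5 2 1
f 1 4 3
f 3 5 1
f 2 8 4
f 6 2 5
f 6 8 2
f 4 8 3
f 7 5 3
f 3 8 7
f 7 6 5
f 8 6 7
f 10 12 9
f 13 10 9
f 9 12 11
f 11 13 9
f 10 16 12
f 14 10 13
f 14 16 10
f 12 16 11
f 15 13 11
f 11 16 15
f 15 14 13
f 16 14 15
f 18 20 17
f 21 18 17
f 17 20 19
f 19 21 17
f 18 24 20
f 22 18 21
f 22 24 18
f 20 24 19
f 23 21 19
f 19 24 23
f 23 22 21
f 24 22 23



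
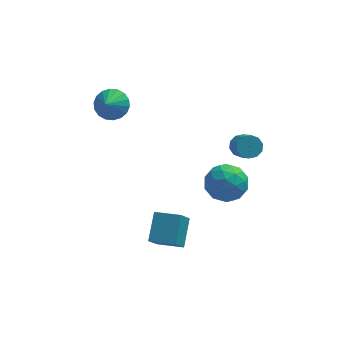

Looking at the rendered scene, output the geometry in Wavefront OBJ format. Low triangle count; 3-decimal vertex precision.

v 3.65 -1.78 3.093
v 4.245 -1.609 3.117
v 4.506 -2.65 4.032
v 3.91 -2.82 4.007
v 4.056 -1.417 3.389
v 4.317 -2.458 4.304
v 3.711 -1.364 3.548
v 3.972 -2.404 4.463
v 3.343 -1.469 3.533
v 3.604 -2.51 4.448
v 3.092 -1.693 3.35
v 3.353 -2.734 4.265
v 3.054 -1.95 3.068
v 3.315 -2.991 3.983
v 3.243 -2.142 2.796
v 3.504 -3.183 3.711
v 3.588 -2.196 2.637
v 3.849 -3.236 3.552
v 3.956 -2.09 2.652
v 4.217 -3.131 3.567
v 4.207 -1.866 2.835
v 4.468 -2.907 3.75
v -0.246 -3.643 -2.422
v -0.648 -4.347 -1.431
v 0.036 -2.44 -1.453
v -0.366 -3.144 -0.462
v 0.966 -4.076 -2.238
v 0.564 -4.78 -1.247
v 1.248 -2.873 -1.269
v 0.846 -3.577 -0.278
v -2.321 2.357 2.476
v -2.017 2.864 3.141
v -2.599 1.543 3.224
v -2.398 2.971 3.115
v -2.763 2.956 2.963
v -3.041 2.823 2.714
v -3.176 2.597 2.418
v -3.141 2.323 2.134
v -2.945 2.056 1.917
v -2.624 1.849 1.811
v -2.243 1.743 1.837
v -1.878 1.758 1.989
v -1.601 1.891 2.238
v -1.465 2.117 2.534
v -1.5 2.39 2.818
v -1.697 2.657 3.035
v 2.344 1.315 -2.054
v 3.432 1.541 -1.819
v 2.728 -0.481 -2.101
v 3.816 -0.255 -1.866
v 3.017 -0.087 -1.076
v 2.78 1.023 -1.047
v 3.38 0.037 -2.873
v 3.143 1.147 -2.844
v 4.072 0.751 -2.325
v 3.848 0.675 -1.214
v 2.312 0.385 -2.706
v 2.088 0.309 -1.595
v 2.855 1.586 -1.933
v 3.305 -0.526 -1.987
v 2.836 -0.427 -1.523
v 3.475 -0.294 -1.385
v 2.471 1.281 -1.479
v 3.11 1.414 -1.34
v 2.866 0.457 -0.904
v 3.05 -0.354 -2.58
v 3.689 -0.221 -2.441
v 2.685 1.354 -2.535
v 3.324 1.487 -2.397
v 3.294 0.603 -3.016
v 3.87 1.255 -2.091
v 4.096 0.199 -2.119
v 3.84 0.37 -2.711
v 3.7 1.023 -2.694
v 3.738 1.209 -1.439
v 3.964 0.153 -1.466
v 3.494 0.252 -1.002
v 3.355 0.905 -0.985
v 4.114 0.745 -1.736
v 2.196 0.907 -2.454
v 2.422 -0.149 -2.481
v 2.805 0.155 -2.935
v 2.666 0.808 -2.918
v 2.064 0.861 -1.801
v 2.29 -0.195 -1.829
v 2.46 0.037 -1.226
v 2.32 0.69 -1.209
v 2.046 0.315 -2.184
f 2 1 5
f 2 5 3
f 3 5 6
f 3 6 4
f 5 1 7
f 5 7 6
f 6 7 8
f 6 8 4
f 7 1 9
f 7 9 8
f 8 9 10
f 8 10 4
f 9 1 11
f 9 11 10
f 10 11 12
f 10 12 4
f 11 1 13
f 11 13 12
f 12 13 14
f 12 14 4
f 13 1 15
f 13 15 14
f 14 15 16
f 14 16 4
f 15 1 17
f 15 17 16
f 16 17 18
f 16 18 4
f 17 1 19
f 17 19 18
f 18 19 20
f 18 20 4
f 19 1 21
f 19 21 20
f 20 21 22
f 20 22 4
f 21 1 2
f 21 2 22
f 22 2 3
f 22 3 4
f 24 26 23
f 27 24 23
f 23 26 25
f 25 27 23
f 24 30 26
f 28 24 27
f 28 30 24
f 26 30 25
f 29 27 25
f 25 30 29
f 29 28 27
f 30 28 29
f 32 31 34
f 32 34 33
f 34 31 35
f 34 35 33
f 35 31 36
f 35 36 33
f 36 31 37
f 36 37 33
f 37 31 38
f 37 38 33
f 38 31 39
f 38 39 33
f 39 31 40
f 39 40 33
f 40 31 41
f 40 41 33
f 41 31 42
f 41 42 33
f 42 31 43
f 42 43 33
f 43 31 44
f 43 44 33
f 44 31 45
f 44 45 33
f 45 31 46
f 45 46 33
f 46 31 32
f 46 32 33
f 47 84 63
f 84 58 87
f 63 87 52
f 84 87 63
f 47 63 59
f 63 52 64
f 59 64 48
f 63 64 59
f 47 59 68
f 59 48 69
f 68 69 54
f 59 69 68
f 47 68 80
f 68 54 83
f 80 83 57
f 68 83 80
f 47 80 84
f 80 57 88
f 84 88 58
f 80 88 84
f 48 64 75
f 64 52 78
f 75 78 56
f 64 78 75
f 52 87 65
f 87 58 86
f 65 86 51
f 87 86 65
f 58 88 85
f 88 57 81
f 85 81 49
f 88 81 85
f 57 83 82
f 83 54 70
f 82 70 53
f 83 70 82
f 54 69 74
f 69 48 71
f 74 71 55
f 69 71 74
f 50 76 62
f 76 56 77
f 62 77 51
f 76 77 62
f 50 62 60
f 62 51 61
f 60 61 49
f 62 61 60
f 50 60 67
f 60 49 66
f 67 66 53
f 60 66 67
f 50 67 72
f 67 53 73
f 72 73 55
f 67 73 72
f 50 72 76
f 72 55 79
f 76 79 56
f 72 79 76
f 51 77 65
f 77 56 78
f 65 78 52
f 77 78 65
f 49 61 85
f 61 51 86
f 85 86 58
f 61 86 85
f 53 66 82
f 66 49 81
f 82 81 57
f 66 81 82
f 55 73 74
f 73 53 70
f 74 70 54
f 73 70 74
f 56 79 75
f 79 55 71
f 75 71 48
f 79 71 75



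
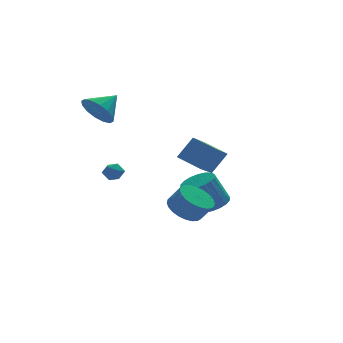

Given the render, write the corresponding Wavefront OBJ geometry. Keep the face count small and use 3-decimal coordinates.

v -1.658 2.443 -1.31
v -1.07 2.366 -1.555
v -1.97 1.574 -1.785
v -1.382 1.497 -2.03
v -1.479 1.424 -1.4
v -1.286 1.961 -1.107
v -1.754 1.979 -2.233
v -1.561 2.516 -1.94
v -1.13 2.079 -2.126
v -0.959 1.737 -1.611
v -2.081 2.203 -1.729
v -1.91 1.861 -1.214
v 2.414 -1.976 -0.921
v 1.256 -3.386 -0.032
v 1.551 -0.898 -0.335
v 0.393 -2.308 0.554
v 3.287 -1.932 0.286
v 2.129 -3.342 1.175
v 2.424 -0.854 0.872
v 1.266 -2.264 1.761
v 0.406 -3.283 -2.724
v 1.347 -3.029 -3.088
v 1.855 -3.522 -2.119
v 0.914 -3.777 -1.756
v 1.254 -2.699 -2.871
v 1.762 -3.192 -1.902
v 1.032 -2.458 -2.632
v 1.539 -2.951 -1.663
v 0.714 -2.342 -2.407
v 1.222 -2.836 -1.438
v 0.35 -2.37 -2.23
v 0.858 -2.863 -1.261
v -0.005 -2.537 -2.129
v 0.502 -3.03 -1.16
v -0.299 -2.817 -2.118
v 0.209 -3.311 -1.149
v -0.484 -3.169 -2.2
v 0.023 -3.662 -1.231
v -0.535 -3.538 -2.361
v -0.027 -4.031 -1.392
v -0.442 -3.868 -2.578
v 0.066 -4.361 -1.609
v -0.219 -4.109 -2.817
v 0.288 -4.602 -1.848
v 0.098 -4.224 -3.042
v 0.606 -4.718 -2.073
v 0.462 -4.197 -3.219
v 0.97 -4.69 -2.25
v 0.818 -4.03 -3.32
v 1.325 -4.523 -2.351
v 1.111 -3.749 -3.331
v 1.619 -4.243 -2.362
v 1.297 -3.398 -3.249
v 1.804 -3.891 -2.28
v 3.945 1.588 -4.611
v 4.659 2.253 -4.313
v 3.809 2.377 -2.552
v 3.095 1.712 -2.849
v 4.337 2.521 -4.488
v 3.487 2.646 -2.726
v 3.937 2.605 -4.686
v 3.087 2.729 -2.924
v 3.539 2.487 -4.87
v 2.689 2.611 -3.108
v 3.222 2.191 -5.002
v 2.372 2.315 -3.241
v 3.047 1.776 -5.057
v 2.197 1.9 -3.295
v 3.051 1.323 -5.024
v 2.201 1.447 -3.262
v 3.231 0.923 -4.908
v 2.381 1.047 -3.147
v 3.553 0.654 -4.734
v 2.703 0.779 -2.972
v 3.953 0.571 -4.536
v 3.103 0.695 -2.774
v 4.351 0.689 -4.352
v 3.501 0.813 -2.59
v 4.668 0.985 -4.219
v 3.818 1.109 -2.458
v 4.843 1.4 -4.165
v 3.993 1.524 -2.403
v 4.839 1.853 -4.198
v 3.989 1.977 -2.436
v -2.231 2.374 2.624
v -1.773 2.779 1.71
v -0.969 2.866 3.476
v -2.083 3.207 1.922
v -2.432 3.412 2.322
v -2.728 3.338 2.803
v -2.891 3.007 3.236
v -2.877 2.505 3.505
v -2.689 1.968 3.539
v -2.379 1.54 3.327
v -2.03 1.335 2.927
v -1.734 1.409 2.446
v -1.571 1.741 2.013
v -1.585 2.242 1.743
f 1 12 6
f 1 6 2
f 1 2 8
f 1 8 11
f 1 11 12
f 2 6 10
f 6 12 5
f 12 11 3
f 11 8 7
f 8 2 9
f 4 10 5
f 4 5 3
f 4 3 7
f 4 7 9
f 4 9 10
f 5 10 6
f 3 5 12
f 7 3 11
f 9 7 8
f 10 9 2
f 14 16 13
f 17 14 13
f 13 16 15
f 15 17 13
f 14 20 16
f 18 14 17
f 18 20 14
f 16 20 15
f 19 17 15
f 15 20 19
f 19 18 17
f 20 18 19
f 22 21 25
f 22 25 23
f 23 25 26
f 23 26 24
f 25 21 27
f 25 27 26
f 26 27 28
f 26 28 24
f 27 21 29
f 27 29 28
f 28 29 30
f 28 30 24
f 29 21 31
f 29 31 30
f 30 31 32
f 30 32 24
f 31 21 33
f 31 33 32
f 32 33 34
f 32 34 24
f 33 21 35
f 33 35 34
f 34 35 36
f 34 36 24
f 35 21 37
f 35 37 36
f 36 37 38
f 36 38 24
f 37 21 39
f 37 39 38
f 38 39 40
f 38 40 24
f 39 21 41
f 39 41 40
f 40 41 42
f 40 42 24
f 41 21 43
f 41 43 42
f 42 43 44
f 42 44 24
f 43 21 45
f 43 45 44
f 44 45 46
f 44 46 24
f 45 21 47
f 45 47 46
f 46 47 48
f 46 48 24
f 47 21 49
f 47 49 48
f 48 49 50
f 48 50 24
f 49 21 51
f 49 51 50
f 50 51 52
f 50 52 24
f 51 21 53
f 51 53 52
f 52 53 54
f 52 54 24
f 53 21 22
f 53 22 54
f 54 22 23
f 54 23 24
f 56 55 59
f 56 59 57
f 57 59 60
f 57 60 58
f 59 55 61
f 59 61 60
f 60 61 62
f 60 62 58
f 61 55 63
f 61 63 62
f 62 63 64
f 62 64 58
f 63 55 65
f 63 65 64
f 64 65 66
f 64 66 58
f 65 55 67
f 65 67 66
f 66 67 68
f 66 68 58
f 67 55 69
f 67 69 68
f 68 69 70
f 68 70 58
f 69 55 71
f 69 71 70
f 70 71 72
f 70 72 58
f 71 55 73
f 71 73 72
f 72 73 74
f 72 74 58
f 73 55 75
f 73 75 74
f 74 75 76
f 74 76 58
f 75 55 77
f 75 77 76
f 76 77 78
f 76 78 58
f 77 55 79
f 77 79 78
f 78 79 80
f 78 80 58
f 79 55 81
f 79 81 80
f 80 81 82
f 80 82 58
f 81 55 83
f 81 83 82
f 82 83 84
f 82 84 58
f 83 55 56
f 83 56 84
f 84 56 57
f 84 57 58
f 86 85 88
f 86 88 87
f 88 85 89
f 88 89 87
f 89 85 90
f 89 90 87
f 90 85 91
f 90 91 87
f 91 85 92
f 91 92 87
f 92 85 93
f 92 93 87
f 93 85 94
f 93 94 87
f 94 85 95
f 94 95 87
f 95 85 96
f 95 96 87
f 96 85 97
f 96 97 87
f 97 85 98
f 97 98 87
f 98 85 86
f 98 86 87



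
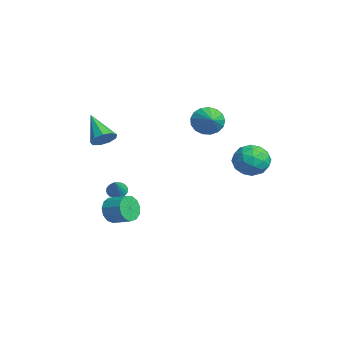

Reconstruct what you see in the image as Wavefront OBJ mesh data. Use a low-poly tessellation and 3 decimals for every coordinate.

v 2.568 4.558 3.016
v 3.23 5.041 2.231
v 2.83 2.919 2.229
v 3.492 3.402 1.444
v 3.846 3.334 2.521
v 3.683 4.348 3.007
v 2.377 3.612 1.453
v 2.214 4.626 1.939
v 3.112 4.457 1.264
v 4.02 4.285 1.924
v 2.04 3.675 2.536
v 2.948 3.503 3.196
v 2.876 4.944 2.693
v 3.184 3.016 1.767
v 3.392 2.977 2.401
v 3.781 3.261 1.939
v 3.142 4.536 3.149
v 3.532 4.82 2.687
v 3.893 3.817 2.858
v 2.528 3.14 1.773
v 2.918 3.424 1.311
v 2.279 4.699 2.521
v 2.668 4.983 2.059
v 2.167 4.143 1.602
v 3.196 4.884 1.663
v 3.35 3.92 1.2
v 2.694 4.044 1.206
v 2.599 4.64 1.491
v 3.73 4.783 2.051
v 3.884 3.819 1.588
v 4.091 3.78 2.221
v 3.996 4.375 2.507
v 3.66 4.439 1.483
v 2.176 4.141 2.872
v 2.33 3.177 2.409
v 2.064 3.585 1.953
v 1.969 4.18 2.239
v 2.71 4.04 3.26
v 2.864 3.076 2.797
v 3.461 3.32 2.969
v 3.366 3.916 3.254
v 2.4 3.521 2.977
v 1.994 -3.509 -1.134
v 2.433 -3.571 -1.894
v 3.284 -2.793 -1.466
v 2.846 -2.731 -0.706
v 2.115 -3.195 -1.947
v 2.966 -2.416 -1.519
v 1.759 -2.918 -1.741
v 2.61 -2.139 -1.314
v 1.477 -2.828 -1.343
v 2.329 -2.05 -0.915
v 1.36 -2.955 -0.878
v 2.211 -2.177 -0.451
v 1.444 -3.258 -0.495
v 2.295 -2.48 -0.067
v 1.703 -3.641 -0.314
v 2.554 -2.862 0.114
v 2.054 -3.981 -0.394
v 2.905 -3.203 0.034
v 2.387 -4.172 -0.708
v 3.238 -3.394 -0.281
v 2.594 -4.152 -1.158
v 3.446 -3.374 -0.73
v 2.612 -3.928 -1.6
v 3.463 -3.15 -1.172
v -0.516 -2.652 -0.816
v -0.171 -2.949 -1.222
v 0.416 -3.008 0.236
v -0.076 -2.731 -1.232
v -0.049 -2.5 -1.178
v -0.092 -2.293 -1.07
v -0.2 -2.141 -0.922
v -0.356 -2.066 -0.759
v -0.537 -2.08 -0.604
v -0.714 -2.182 -0.482
v -0.861 -2.355 -0.41
v -0.955 -2.573 -0.401
v -0.983 -2.803 -0.454
v -0.939 -3.01 -0.563
v -0.831 -3.163 -0.71
v -0.675 -3.238 -0.874
v -0.495 -3.223 -1.028
v -0.318 -3.122 -1.151
v -1.388 -3.168 2.816
v -0.866 -3.336 3.398
v -2.972 -3.552 4.124
v -0.989 -2.803 3.405
v -1.299 -2.44 3.137
v -1.651 -2.418 2.718
v -1.88 -2.747 2.345
v -1.878 -3.272 2.192
v -1.648 -3.749 2.331
v -1.296 -3.953 2.696
v -0.987 -3.79 3.118
v -2.389 3.075 3.208
v -2.025 3.605 2.429
v -1.011 2.985 3.792
v -2.141 3.943 2.755
v -2.314 4.082 3.185
v -2.504 3.99 3.62
v -2.668 3.688 3.96
v -2.768 3.246 4.128
v -2.781 2.765 4.086
v -2.705 2.354 3.842
v -2.556 2.109 3.453
v -2.369 2.085 3.008
v -2.186 2.287 2.608
v -2.05 2.67 2.347
v -1.992 3.146 2.282
f 1 38 17
f 38 12 41
f 17 41 6
f 38 41 17
f 1 17 13
f 17 6 18
f 13 18 2
f 17 18 13
f 1 13 22
f 13 2 23
f 22 23 8
f 13 23 22
f 1 22 34
f 22 8 37
f 34 37 11
f 22 37 34
f 1 34 38
f 34 11 42
f 38 42 12
f 34 42 38
f 2 18 29
f 18 6 32
f 29 32 10
f 18 32 29
f 6 41 19
f 41 12 40
f 19 40 5
f 41 40 19
f 12 42 39
f 42 11 35
f 39 35 3
f 42 35 39
f 11 37 36
f 37 8 24
f 36 24 7
f 37 24 36
f 8 23 28
f 23 2 25
f 28 25 9
f 23 25 28
f 4 30 16
f 30 10 31
f 16 31 5
f 30 31 16
f 4 16 14
f 16 5 15
f 14 15 3
f 16 15 14
f 4 14 21
f 14 3 20
f 21 20 7
f 14 20 21
f 4 21 26
f 21 7 27
f 26 27 9
f 21 27 26
f 4 26 30
f 26 9 33
f 30 33 10
f 26 33 30
f 5 31 19
f 31 10 32
f 19 32 6
f 31 32 19
f 3 15 39
f 15 5 40
f 39 40 12
f 15 40 39
f 7 20 36
f 20 3 35
f 36 35 11
f 20 35 36
f 9 27 28
f 27 7 24
f 28 24 8
f 27 24 28
f 10 33 29
f 33 9 25
f 29 25 2
f 33 25 29
f 44 43 47
f 44 47 45
f 45 47 48
f 45 48 46
f 47 43 49
f 47 49 48
f 48 49 50
f 48 50 46
f 49 43 51
f 49 51 50
f 50 51 52
f 50 52 46
f 51 43 53
f 51 53 52
f 52 53 54
f 52 54 46
f 53 43 55
f 53 55 54
f 54 55 56
f 54 56 46
f 55 43 57
f 55 57 56
f 56 57 58
f 56 58 46
f 57 43 59
f 57 59 58
f 58 59 60
f 58 60 46
f 59 43 61
f 59 61 60
f 60 61 62
f 60 62 46
f 61 43 63
f 61 63 62
f 62 63 64
f 62 64 46
f 63 43 65
f 63 65 64
f 64 65 66
f 64 66 46
f 65 43 44
f 65 44 66
f 66 44 45
f 66 45 46
f 68 67 70
f 68 70 69
f 70 67 71
f 70 71 69
f 71 67 72
f 71 72 69
f 72 67 73
f 72 73 69
f 73 67 74
f 73 74 69
f 74 67 75
f 74 75 69
f 75 67 76
f 75 76 69
f 76 67 77
f 76 77 69
f 77 67 78
f 77 78 69
f 78 67 79
f 78 79 69
f 79 67 80
f 79 80 69
f 80 67 81
f 80 81 69
f 81 67 82
f 81 82 69
f 82 67 83
f 82 83 69
f 83 67 84
f 83 84 69
f 84 67 68
f 84 68 69
f 86 85 88
f 86 88 87
f 88 85 89
f 88 89 87
f 89 85 90
f 89 90 87
f 90 85 91
f 90 91 87
f 91 85 92
f 91 92 87
f 92 85 93
f 92 93 87
f 93 85 94
f 93 94 87
f 94 85 95
f 94 95 87
f 95 85 86
f 95 86 87
f 97 96 99
f 97 99 98
f 99 96 100
f 99 100 98
f 100 96 101
f 100 101 98
f 101 96 102
f 101 102 98
f 102 96 103
f 102 103 98
f 103 96 104
f 103 104 98
f 104 96 105
f 104 105 98
f 105 96 106
f 105 106 98
f 106 96 107
f 106 107 98
f 107 96 108
f 107 108 98
f 108 96 109
f 108 109 98
f 109 96 110
f 109 110 98
f 110 96 97
f 110 97 98



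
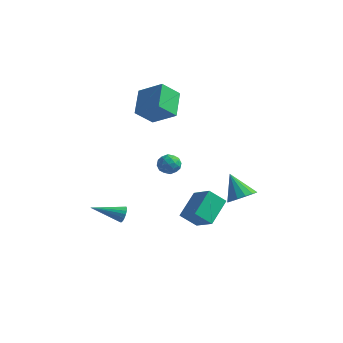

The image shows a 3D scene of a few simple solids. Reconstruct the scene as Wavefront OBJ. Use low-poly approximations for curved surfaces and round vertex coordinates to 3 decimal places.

v 3.441 -5.355 0.438
v 3.51 -3.674 1.444
v 2.127 -4.746 -0.49
v 2.196 -3.065 0.517
v 4.304 -4.855 -0.457
v 4.373 -3.174 0.55
v 2.99 -4.246 -1.384
v 3.059 -2.565 -0.378
v 0.181 -2.485 2.813
v 0.937 -2.588 2.903
v 0.123 -3.512 2.117
v 0.879 -3.615 2.207
v 0.405 -3.707 2.804
v 0.441 -3.072 3.234
v 0.619 -3.028 1.786
v 0.655 -2.393 2.216
v 1.207 -2.924 2.268
v 1.075 -3.343 2.897
v -0.015 -2.757 2.123
v -0.147 -3.176 2.752
v 0.564 -2.447 2.919
v 0.496 -3.653 2.101
v 0.218 -3.707 2.452
v 0.662 -3.768 2.504
v 0.273 -2.731 3.114
v 0.717 -2.792 3.167
v 0.404 -3.449 3.108
v 0.343 -3.308 1.853
v 0.787 -3.369 1.906
v 0.398 -2.332 2.516
v 0.842 -2.393 2.568
v 0.656 -2.651 1.912
v 1.167 -2.705 2.599
v 1.133 -3.308 2.189
v 0.98 -2.963 1.942
v 1.001 -2.59 2.195
v 1.089 -2.951 2.969
v 1.055 -3.555 2.559
v 0.777 -3.608 2.91
v 0.798 -3.235 3.163
v 1.248 -3.148 2.595
v 0.005 -2.545 2.461
v -0.029 -3.149 2.051
v 0.262 -2.865 1.857
v 0.283 -2.492 2.11
v -0.073 -2.792 2.831
v -0.107 -3.395 2.421
v 0.059 -3.51 2.825
v 0.08 -3.137 3.078
v -0.188 -2.952 2.425
v -3.988 3.184 1.665
v -4.719 2.189 2.819
v -4.623 4.841 2.692
v -5.354 3.846 3.846
v -2.286 3.174 2.734
v -3.017 2.179 3.888
v -2.921 4.831 3.761
v -3.652 3.836 4.915
v -3.041 -2.317 -3.448
v -2.723 -2.462 -2.936
v -4.719 -3.403 -2.712
v -2.846 -2.225 -2.867
v -3.007 -2.006 -2.913
v -3.176 -1.849 -3.065
v -3.317 -1.785 -3.293
v -3.404 -1.826 -3.551
v -3.419 -1.964 -3.79
v -3.359 -2.173 -3.96
v -3.236 -2.41 -4.029
v -3.074 -2.629 -3.983
v -2.906 -2.786 -3.831
v -2.764 -2.85 -3.603
v -2.677 -2.809 -3.345
v -2.663 -2.671 -3.106
v 3.311 1.195 -1.968
v 4.063 1.029 -1.315
v 2.169 1.745 -0.512
v 4.118 1.528 -1.461
v 3.957 1.937 -1.742
v 3.622 2.148 -2.084
v 3.204 2.103 -2.395
v 2.815 1.815 -2.592
v 2.558 1.36 -2.621
v 2.503 0.861 -2.475
v 2.665 0.452 -2.193
v 2.999 0.241 -1.851
v 3.417 0.286 -1.54
v 3.807 0.574 -1.344
f 2 4 1
f 5 2 1
f 1 4 3
f 3 5 1
f 2 8 4
f 6 2 5
f 6 8 2
f 4 8 3
f 7 5 3
f 3 8 7
f 7 6 5
f 8 6 7
f 9 46 25
f 46 20 49
f 25 49 14
f 46 49 25
f 9 25 21
f 25 14 26
f 21 26 10
f 25 26 21
f 9 21 30
f 21 10 31
f 30 31 16
f 21 31 30
f 9 30 42
f 30 16 45
f 42 45 19
f 30 45 42
f 9 42 46
f 42 19 50
f 46 50 20
f 42 50 46
f 10 26 37
f 26 14 40
f 37 40 18
f 26 40 37
f 14 49 27
f 49 20 48
f 27 48 13
f 49 48 27
f 20 50 47
f 50 19 43
f 47 43 11
f 50 43 47
f 19 45 44
f 45 16 32
f 44 32 15
f 45 32 44
f 16 31 36
f 31 10 33
f 36 33 17
f 31 33 36
f 12 38 24
f 38 18 39
f 24 39 13
f 38 39 24
f 12 24 22
f 24 13 23
f 22 23 11
f 24 23 22
f 12 22 29
f 22 11 28
f 29 28 15
f 22 28 29
f 12 29 34
f 29 15 35
f 34 35 17
f 29 35 34
f 12 34 38
f 34 17 41
f 38 41 18
f 34 41 38
f 13 39 27
f 39 18 40
f 27 40 14
f 39 40 27
f 11 23 47
f 23 13 48
f 47 48 20
f 23 48 47
f 15 28 44
f 28 11 43
f 44 43 19
f 28 43 44
f 17 35 36
f 35 15 32
f 36 32 16
f 35 32 36
f 18 41 37
f 41 17 33
f 37 33 10
f 41 33 37
f 52 54 51
f 55 52 51
f 51 54 53
f 53 55 51
f 52 58 54
f 56 52 55
f 56 58 52
f 54 58 53
f 57 55 53
f 53 58 57
f 57 56 55
f 58 56 57
f 60 59 62
f 60 62 61
f 62 59 63
f 62 63 61
f 63 59 64
f 63 64 61
f 64 59 65
f 64 65 61
f 65 59 66
f 65 66 61
f 66 59 67
f 66 67 61
f 67 59 68
f 67 68 61
f 68 59 69
f 68 69 61
f 69 59 70
f 69 70 61
f 70 59 71
f 70 71 61
f 71 59 72
f 71 72 61
f 72 59 73
f 72 73 61
f 73 59 74
f 73 74 61
f 74 59 60
f 74 60 61
f 76 75 78
f 76 78 77
f 78 75 79
f 78 79 77
f 79 75 80
f 79 80 77
f 80 75 81
f 80 81 77
f 81 75 82
f 81 82 77
f 82 75 83
f 82 83 77
f 83 75 84
f 83 84 77
f 84 75 85
f 84 85 77
f 85 75 86
f 85 86 77
f 86 75 87
f 86 87 77
f 87 75 88
f 87 88 77
f 88 75 76
f 88 76 77



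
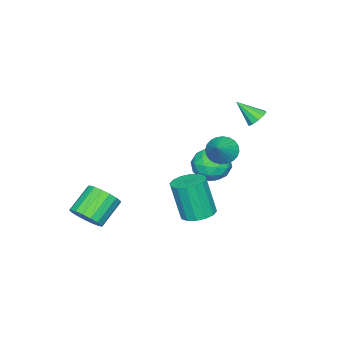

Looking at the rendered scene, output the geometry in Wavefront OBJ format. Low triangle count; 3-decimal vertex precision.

v 1.092 0.954 -1.69
v 2 0.907 -1.718
v 2.036 0.32 0.402
v 1.128 0.366 0.43
v 1.905 1.351 -1.593
v 1.941 0.764 0.526
v 1.591 1.689 -1.495
v 1.627 1.102 0.625
v 1.144 1.829 -1.448
v 1.18 1.242 0.672
v 0.683 1.735 -1.466
v 0.719 1.148 0.653
v 0.332 1.432 -1.545
v 0.367 0.844 0.575
v 0.184 1 -1.662
v 0.22 0.413 0.458
v 0.279 0.556 -1.786
v 0.315 -0.031 0.333
v 0.593 0.218 -1.885
v 0.629 -0.369 0.235
v 1.04 0.078 -1.932
v 1.076 -0.509 0.188
v 1.501 0.172 -1.913
v 1.537 -0.415 0.206
v 1.853 0.476 -1.835
v 1.888 -0.112 0.285
v -3.284 -0.319 -0.438
v -2.694 0.288 -1.13
v -1.806 -1.108 0.13
v -1.216 -0.501 -0.562
v -1.701 -0.032 0.298
v -2.614 0.455 -0.053
v -1.886 -1.275 -0.947
v -2.799 -0.788 -1.298
v -1.83 -0.304 -1.445
v -1.715 0.465 -0.675
v -2.785 -1.285 -0.325
v -2.67 -0.516 0.445
v -3.119 0.054 -0.834
v -1.381 -0.874 -0.166
v -1.666 -0.598 0.34
v -1.319 -0.242 -0.067
v -3.072 0.152 -0.201
v -2.725 0.509 -0.608
v -2.141 0.321 0.232
v -1.775 -1.329 -0.392
v -1.428 -0.972 -0.799
v -3.181 -0.578 -0.933
v -2.834 -0.222 -1.34
v -2.359 -1.141 -1.232
v -2.264 0.063 -1.426
v -1.395 -0.401 -1.092
v -1.789 -0.856 -1.318
v -2.326 -0.569 -1.525
v -2.197 0.514 -0.974
v -1.328 0.05 -0.64
v -1.613 0.326 -0.134
v -2.15 0.613 -0.34
v -1.689 0.167 -1.159
v -3.172 -0.87 -0.36
v -2.303 -1.334 -0.026
v -2.35 -1.433 -0.66
v -2.887 -1.146 -0.866
v -3.105 -0.419 0.092
v -2.236 -0.883 0.426
v -2.174 -0.251 0.525
v -2.711 0.036 0.318
v -2.811 -0.987 0.159
v 1.451 2.461 3.511
v 1.964 2.084 3.01
v 2.549 2.819 4.369
v 1.963 2.376 2.889
v 1.884 2.681 2.863
v 1.739 2.953 2.936
v 1.55 3.149 3.096
v 1.346 3.241 3.319
v 1.158 3.213 3.571
v 1.014 3.072 3.814
v 0.937 2.837 4.011
v 0.938 2.545 4.132
v 1.017 2.24 4.158
v 1.162 1.969 4.086
v 1.351 1.772 3.926
v 1.555 1.681 3.703
v 1.743 1.708 3.45
v 1.887 1.85 3.207
v -2.861 1.805 3.27
v -2.627 1.438 2.816
v -2.579 0.775 4.25
v -2.335 1.653 2.958
v -2.245 1.927 3.22
v -2.39 2.154 3.501
v -2.715 2.248 3.694
v -3.096 2.173 3.725
v -3.387 1.958 3.582
v -3.477 1.684 3.32
v -3.332 1.457 3.039
v -3.007 1.363 2.846
v 3.56 -3.958 -2.457
v 4.141 -3.703 -1.75
v 2.78 -3.528 -0.696
v 2.2 -3.782 -1.403
v 4.036 -3.31 -1.951
v 2.675 -3.134 -0.897
v 3.822 -3.064 -2.268
v 2.461 -2.889 -1.214
v 3.548 -3.024 -2.629
v 2.187 -2.848 -1.575
v 3.277 -3.197 -2.95
v 1.916 -3.021 -1.896
v 3.07 -3.545 -3.158
v 1.71 -3.369 -2.104
v 2.977 -3.987 -3.206
v 1.616 -3.811 -2.152
v 3.016 -4.423 -3.082
v 1.656 -4.247 -2.028
v 3.181 -4.752 -2.815
v 1.82 -4.576 -1.761
v 3.432 -4.899 -2.465
v 2.072 -4.723 -1.412
v 3.713 -4.831 -2.114
v 2.352 -4.655 -1.061
v 3.959 -4.562 -1.842
v 2.598 -4.387 -0.788
v 4.113 -4.155 -1.71
v 2.753 -3.98 -0.656
f 2 1 5
f 2 5 3
f 3 5 6
f 3 6 4
f 5 1 7
f 5 7 6
f 6 7 8
f 6 8 4
f 7 1 9
f 7 9 8
f 8 9 10
f 8 10 4
f 9 1 11
f 9 11 10
f 10 11 12
f 10 12 4
f 11 1 13
f 11 13 12
f 12 13 14
f 12 14 4
f 13 1 15
f 13 15 14
f 14 15 16
f 14 16 4
f 15 1 17
f 15 17 16
f 16 17 18
f 16 18 4
f 17 1 19
f 17 19 18
f 18 19 20
f 18 20 4
f 19 1 21
f 19 21 20
f 20 21 22
f 20 22 4
f 21 1 23
f 21 23 22
f 22 23 24
f 22 24 4
f 23 1 25
f 23 25 24
f 24 25 26
f 24 26 4
f 25 1 2
f 25 2 26
f 26 2 3
f 26 3 4
f 27 64 43
f 64 38 67
f 43 67 32
f 64 67 43
f 27 43 39
f 43 32 44
f 39 44 28
f 43 44 39
f 27 39 48
f 39 28 49
f 48 49 34
f 39 49 48
f 27 48 60
f 48 34 63
f 60 63 37
f 48 63 60
f 27 60 64
f 60 37 68
f 64 68 38
f 60 68 64
f 28 44 55
f 44 32 58
f 55 58 36
f 44 58 55
f 32 67 45
f 67 38 66
f 45 66 31
f 67 66 45
f 38 68 65
f 68 37 61
f 65 61 29
f 68 61 65
f 37 63 62
f 63 34 50
f 62 50 33
f 63 50 62
f 34 49 54
f 49 28 51
f 54 51 35
f 49 51 54
f 30 56 42
f 56 36 57
f 42 57 31
f 56 57 42
f 30 42 40
f 42 31 41
f 40 41 29
f 42 41 40
f 30 40 47
f 40 29 46
f 47 46 33
f 40 46 47
f 30 47 52
f 47 33 53
f 52 53 35
f 47 53 52
f 30 52 56
f 52 35 59
f 56 59 36
f 52 59 56
f 31 57 45
f 57 36 58
f 45 58 32
f 57 58 45
f 29 41 65
f 41 31 66
f 65 66 38
f 41 66 65
f 33 46 62
f 46 29 61
f 62 61 37
f 46 61 62
f 35 53 54
f 53 33 50
f 54 50 34
f 53 50 54
f 36 59 55
f 59 35 51
f 55 51 28
f 59 51 55
f 70 69 72
f 70 72 71
f 72 69 73
f 72 73 71
f 73 69 74
f 73 74 71
f 74 69 75
f 74 75 71
f 75 69 76
f 75 76 71
f 76 69 77
f 76 77 71
f 77 69 78
f 77 78 71
f 78 69 79
f 78 79 71
f 79 69 80
f 79 80 71
f 80 69 81
f 80 81 71
f 81 69 82
f 81 82 71
f 82 69 83
f 82 83 71
f 83 69 84
f 83 84 71
f 84 69 85
f 84 85 71
f 85 69 86
f 85 86 71
f 86 69 70
f 86 70 71
f 88 87 90
f 88 90 89
f 90 87 91
f 90 91 89
f 91 87 92
f 91 92 89
f 92 87 93
f 92 93 89
f 93 87 94
f 93 94 89
f 94 87 95
f 94 95 89
f 95 87 96
f 95 96 89
f 96 87 97
f 96 97 89
f 97 87 98
f 97 98 89
f 98 87 88
f 98 88 89
f 100 99 103
f 100 103 101
f 101 103 104
f 101 104 102
f 103 99 105
f 103 105 104
f 104 105 106
f 104 106 102
f 105 99 107
f 105 107 106
f 106 107 108
f 106 108 102
f 107 99 109
f 107 109 108
f 108 109 110
f 108 110 102
f 109 99 111
f 109 111 110
f 110 111 112
f 110 112 102
f 111 99 113
f 111 113 112
f 112 113 114
f 112 114 102
f 113 99 115
f 113 115 114
f 114 115 116
f 114 116 102
f 115 99 117
f 115 117 116
f 116 117 118
f 116 118 102
f 117 99 119
f 117 119 118
f 118 119 120
f 118 120 102
f 119 99 121
f 119 121 120
f 120 121 122
f 120 122 102
f 121 99 123
f 121 123 122
f 122 123 124
f 122 124 102
f 123 99 125
f 123 125 124
f 124 125 126
f 124 126 102
f 125 99 100
f 125 100 126
f 126 100 101
f 126 101 102

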